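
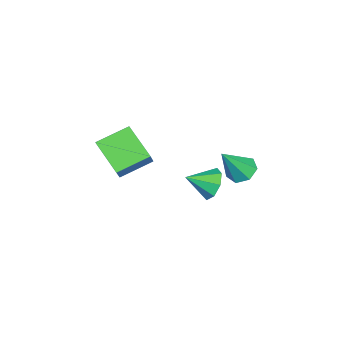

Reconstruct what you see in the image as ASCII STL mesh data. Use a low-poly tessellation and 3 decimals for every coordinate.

solid 
facet normal -0.366 0.808 -0.461
outer loop
vertex 0.952 0.2 -1.558
vertex 0.269 0.288 -0.861
vertex 1.179 0.629 -0.986
endloop
endfacet
facet normal 0.942 -0.303 -0.147
outer loop
vertex 0.952 0.2 -1.558
vertex 1.179 0.629 -0.986
vertex 0.811 -0.908 -0.179
endloop
endfacet
facet normal -0.366 0.808 -0.461
outer loop
vertex 1.179 0.629 -0.986
vertex 0.269 0.288 -0.861
vertex 0.873 0.858 -0.341
endloop
endfacet
facet normal 0.904 0.007 0.426
outer loop
vertex 1.179 0.629 -0.986
vertex 0.873 0.858 -0.341
vertex 0.811 -0.908 -0.179
endloop
endfacet
facet normal -0.367 0.809 -0.460
outer loop
vertex 0.873 0.858 -0.341
vertex 0.269 0.288 -0.861
vertex 0.214 0.753 0.0
endloop
endfacet
facet normal 0.450 0.066 0.890
outer loop
vertex 0.873 0.858 -0.341
vertex 0.214 0.753 0.0
vertex 0.811 -0.908 -0.179
endloop
endfacet
facet normal -0.366 0.809 -0.460
outer loop
vertex 0.214 0.753 0.0
vertex 0.269 0.288 -0.861
vertex -0.414 0.376 -0.163
endloop
endfacet
facet normal -0.156 -0.161 0.974
outer loop
vertex 0.214 0.753 0.0
vertex -0.414 0.376 -0.163
vertex 0.811 -0.908 -0.179
endloop
endfacet
facet normal -0.366 0.809 -0.460
outer loop
vertex -0.414 0.376 -0.163
vertex 0.269 0.288 -0.861
vertex -0.641 -0.052 -0.735
endloop
endfacet
facet normal -0.560 -0.542 0.627
outer loop
vertex -0.414 0.376 -0.163
vertex -0.641 -0.052 -0.735
vertex 0.811 -0.908 -0.179
endloop
endfacet
facet normal -0.366 0.809 -0.460
outer loop
vertex -0.641 -0.052 -0.735
vertex 0.269 0.288 -0.861
vertex -0.336 -0.281 -1.381
endloop
endfacet
facet normal -0.523 -0.851 0.055
outer loop
vertex -0.641 -0.052 -0.735
vertex -0.336 -0.281 -1.381
vertex 0.811 -0.908 -0.179
endloop
endfacet
facet normal -0.365 0.809 -0.460
outer loop
vertex -0.336 -0.281 -1.381
vertex 0.269 0.288 -0.861
vertex 0.324 -0.177 -1.722
endloop
endfacet
facet normal -0.068 -0.910 -0.409
outer loop
vertex -0.336 -0.281 -1.381
vertex 0.324 -0.177 -1.722
vertex 0.811 -0.908 -0.179
endloop
endfacet
facet normal -0.365 0.809 -0.460
outer loop
vertex 0.324 -0.177 -1.722
vertex 0.269 0.288 -0.861
vertex 0.952 0.2 -1.558
endloop
endfacet
facet normal 0.539 -0.683 -0.494
outer loop
vertex 0.324 -0.177 -1.722
vertex 0.952 0.2 -1.558
vertex 0.811 -0.908 -0.179
endloop
endfacet
facet normal -0.643 -0.089 -0.761
outer loop
vertex 0.361 -5.399 0.802
vertex -0.67 -3.994 1.509
vertex 1.485 -4.016 -0.308
endloop
endfacet
facet normal 0.548 -0.747 -0.376
outer loop
vertex 2.43 -3.886 0.811
vertex 0.361 -5.399 0.802
vertex 1.485 -4.016 -0.308
endloop
endfacet
facet normal -0.643 -0.088 -0.761
outer loop
vertex 1.485 -4.016 -0.308
vertex -0.67 -3.994 1.509
vertex 0.455 -2.611 0.399
endloop
endfacet
facet normal 0.535 0.659 -0.529
outer loop
vertex 0.455 -2.611 0.399
vertex 2.43 -3.886 0.811
vertex 1.485 -4.016 -0.308
endloop
endfacet
facet normal -0.535 -0.659 0.529
outer loop
vertex 0.361 -5.399 0.802
vertex 0.275 -3.864 2.628
vertex -0.67 -3.994 1.509
endloop
endfacet
facet normal 0.548 -0.747 -0.376
outer loop
vertex 1.305 -5.269 1.921
vertex 0.361 -5.399 0.802
vertex 2.43 -3.886 0.811
endloop
endfacet
facet normal -0.536 -0.659 0.528
outer loop
vertex 1.305 -5.269 1.921
vertex 0.275 -3.864 2.628
vertex 0.361 -5.399 0.802
endloop
endfacet
facet normal -0.548 0.747 0.376
outer loop
vertex -0.67 -3.994 1.509
vertex 0.275 -3.864 2.628
vertex 0.455 -2.611 0.399
endloop
endfacet
facet normal 0.536 0.659 -0.528
outer loop
vertex 1.399 -2.481 1.518
vertex 2.43 -3.886 0.811
vertex 0.455 -2.611 0.399
endloop
endfacet
facet normal -0.548 0.747 0.376
outer loop
vertex 0.455 -2.611 0.399
vertex 0.275 -3.864 2.628
vertex 1.399 -2.481 1.518
endloop
endfacet
facet normal 0.642 0.088 0.761
outer loop
vertex 1.399 -2.481 1.518
vertex 1.305 -5.269 1.921
vertex 2.43 -3.886 0.811
endloop
endfacet
facet normal 0.643 0.088 0.761
outer loop
vertex 0.275 -3.864 2.628
vertex 1.305 -5.269 1.921
vertex 1.399 -2.481 1.518
endloop
endfacet
facet normal -0.442 0.367 -0.819
outer loop
vertex 1.635 2.453 1.008
vertex 0.991 1.908 1.112
vertex 1.074 2.696 1.42
endloop
endfacet
facet normal 0.597 0.694 0.403
outer loop
vertex 1.635 2.453 1.008
vertex 1.074 2.696 1.42
vertex 1.929 1.132 2.848
endloop
endfacet
facet normal -0.443 0.366 -0.818
outer loop
vertex 1.074 2.696 1.42
vertex 0.991 1.908 1.112
vertex 0.45 2.346 1.601
endloop
endfacet
facet normal -0.130 0.629 0.767
outer loop
vertex 1.074 2.696 1.42
vertex 0.45 2.346 1.601
vertex 1.929 1.132 2.848
endloop
endfacet
facet normal -0.443 0.367 -0.818
outer loop
vertex 0.45 2.346 1.601
vertex 0.991 1.908 1.112
vertex 0.234 1.666 1.413
endloop
endfacet
facet normal -0.647 -0.005 0.762
outer loop
vertex 0.45 2.346 1.601
vertex 0.234 1.666 1.413
vertex 1.929 1.132 2.848
endloop
endfacet
facet normal -0.443 0.366 -0.818
outer loop
vertex 0.234 1.666 1.413
vertex 0.991 1.908 1.112
vertex 0.588 1.169 0.999
endloop
endfacet
facet normal -0.562 -0.728 0.393
outer loop
vertex 0.234 1.666 1.413
vertex 0.588 1.169 0.999
vertex 1.929 1.132 2.848
endloop
endfacet
facet normal -0.443 0.367 -0.818
outer loop
vertex 0.588 1.169 0.999
vertex 0.991 1.908 1.112
vertex 1.245 1.228 0.67
endloop
endfacet
facet normal 0.058 -0.996 -0.062
outer loop
vertex 0.588 1.169 0.999
vertex 1.245 1.228 0.67
vertex 1.929 1.132 2.848
endloop
endfacet
facet normal -0.443 0.366 -0.818
outer loop
vertex 1.245 1.228 0.67
vertex 0.991 1.908 1.112
vertex 1.711 1.8 0.674
endloop
endfacet
facet normal 0.749 -0.608 -0.262
outer loop
vertex 1.245 1.228 0.67
vertex 1.711 1.8 0.674
vertex 1.929 1.132 2.848
endloop
endfacet
facet normal -0.443 0.367 -0.818
outer loop
vertex 1.711 1.8 0.674
vertex 0.991 1.908 1.112
vertex 1.635 2.453 1.008
endloop
endfacet
facet normal 0.988 0.143 -0.055
outer loop
vertex 1.711 1.8 0.674
vertex 1.635 2.453 1.008
vertex 1.929 1.132 2.848
endloop
endfacet

endsolid


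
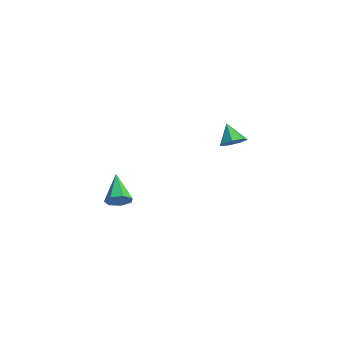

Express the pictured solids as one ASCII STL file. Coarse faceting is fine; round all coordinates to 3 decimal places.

solid 
facet normal 0.682 0.026 -0.730
outer loop
vertex 0.302 3.371 0.088
vertex -0.285 3.698 -0.449
vertex 0.257 4.116 0.072
endloop
endfacet
facet normal 0.320 0.040 0.947
outer loop
vertex 0.302 3.371 0.088
vertex 0.257 4.116 0.072
vertex -1.275 3.662 0.609
endloop
endfacet
facet normal 0.682 0.026 -0.731
outer loop
vertex 0.257 4.116 0.072
vertex -0.285 3.698 -0.449
vertex -0.196 4.546 -0.336
endloop
endfacet
facet normal 0.037 0.708 0.705
outer loop
vertex 0.257 4.116 0.072
vertex -0.196 4.546 -0.336
vertex -1.275 3.662 0.609
endloop
endfacet
facet normal 0.684 0.025 -0.729
outer loop
vertex -0.196 4.546 -0.336
vertex -0.285 3.698 -0.449
vertex -0.715 4.338 -0.83
endloop
endfacet
facet normal -0.516 0.835 0.191
outer loop
vertex -0.196 4.546 -0.336
vertex -0.715 4.338 -0.83
vertex -1.275 3.662 0.609
endloop
endfacet
facet normal 0.683 0.025 -0.730
outer loop
vertex -0.715 4.338 -0.83
vertex -0.285 3.698 -0.449
vertex -0.911 3.648 -1.037
endloop
endfacet
facet normal -0.923 0.324 -0.207
outer loop
vertex -0.715 4.338 -0.83
vertex -0.911 3.648 -1.037
vertex -1.275 3.662 0.609
endloop
endfacet
facet normal 0.683 0.025 -0.730
outer loop
vertex -0.911 3.648 -1.037
vertex -0.285 3.698 -0.449
vertex -0.635 2.996 -0.801
endloop
endfacet
facet normal -0.877 -0.440 -0.190
outer loop
vertex -0.911 3.648 -1.037
vertex -0.635 2.996 -0.801
vertex -1.275 3.662 0.609
endloop
endfacet
facet normal 0.683 0.025 -0.730
outer loop
vertex -0.635 2.996 -0.801
vertex -0.285 3.698 -0.449
vertex -0.095 2.873 -0.3
endloop
endfacet
facet normal -0.413 -0.881 0.229
outer loop
vertex -0.635 2.996 -0.801
vertex -0.095 2.873 -0.3
vertex -1.275 3.662 0.609
endloop
endfacet
facet normal 0.682 0.025 -0.731
outer loop
vertex -0.095 2.873 -0.3
vertex -0.285 3.698 -0.449
vertex 0.302 3.371 0.088
endloop
endfacet
facet normal 0.120 -0.668 0.735
outer loop
vertex -0.095 2.873 -0.3
vertex 0.302 3.371 0.088
vertex -1.275 3.662 0.609
endloop
endfacet
facet normal 0.811 -0.211 -0.545
outer loop
vertex 2.578 -4.085 -1.508
vertex 2.106 -4.187 -2.171
vertex 2.466 -3.502 -1.9
endloop
endfacet
facet normal 0.255 0.573 0.779
outer loop
vertex 2.578 -4.085 -1.508
vertex 2.466 -3.502 -1.9
vertex 0.434 -3.753 -1.049
endloop
endfacet
facet normal 0.811 -0.211 -0.545
outer loop
vertex 2.466 -3.502 -1.9
vertex 2.106 -4.187 -2.171
vertex 2.083 -3.434 -2.496
endloop
endfacet
facet normal -0.059 0.987 0.150
outer loop
vertex 2.466 -3.502 -1.9
vertex 2.083 -3.434 -2.496
vertex 0.434 -3.753 -1.049
endloop
endfacet
facet normal 0.812 -0.210 -0.545
outer loop
vertex 2.083 -3.434 -2.496
vertex 2.106 -4.187 -2.171
vertex 1.718 -3.934 -2.847
endloop
endfacet
facet normal -0.537 0.711 -0.455
outer loop
vertex 2.083 -3.434 -2.496
vertex 1.718 -3.934 -2.847
vertex 0.434 -3.753 -1.049
endloop
endfacet
facet normal 0.812 -0.210 -0.545
outer loop
vertex 1.718 -3.934 -2.847
vertex 2.106 -4.187 -2.171
vertex 1.645 -4.624 -2.69
endloop
endfacet
facet normal -0.815 -0.045 -0.578
outer loop
vertex 1.718 -3.934 -2.847
vertex 1.645 -4.624 -2.69
vertex 0.434 -3.753 -1.049
endloop
endfacet
facet normal 0.812 -0.211 -0.544
outer loop
vertex 1.645 -4.624 -2.69
vertex 2.106 -4.187 -2.171
vertex 1.919 -4.985 -2.141
endloop
endfacet
facet normal -0.687 -0.715 -0.127
outer loop
vertex 1.645 -4.624 -2.69
vertex 1.919 -4.985 -2.141
vertex 0.434 -3.753 -1.049
endloop
endfacet
facet normal 0.812 -0.211 -0.544
outer loop
vertex 1.919 -4.985 -2.141
vertex 2.106 -4.187 -2.171
vertex 2.334 -4.745 -1.615
endloop
endfacet
facet normal -0.248 -0.793 0.557
outer loop
vertex 1.919 -4.985 -2.141
vertex 2.334 -4.745 -1.615
vertex 0.434 -3.753 -1.049
endloop
endfacet
facet normal 0.811 -0.212 -0.545
outer loop
vertex 2.334 -4.745 -1.615
vertex 2.106 -4.187 -2.171
vertex 2.578 -4.085 -1.508
endloop
endfacet
facet normal 0.172 -0.219 0.960
outer loop
vertex 2.334 -4.745 -1.615
vertex 2.578 -4.085 -1.508
vertex 0.434 -3.753 -1.049
endloop
endfacet

endsolid


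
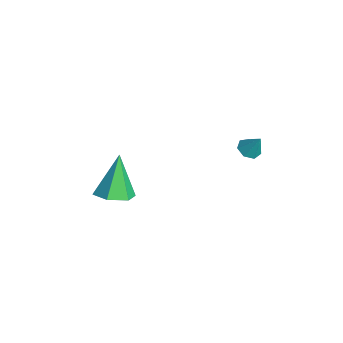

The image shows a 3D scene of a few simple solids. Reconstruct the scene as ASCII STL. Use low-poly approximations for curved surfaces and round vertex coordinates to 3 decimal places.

solid 
facet normal -0.405 -0.302 -0.863
outer loop
vertex -2.005 2.491 -2.167
vertex -2.426 2.9 -2.113
vertex -1.9 2.947 -2.376
endloop
endfacet
facet normal 0.979 -0.179 0.102
outer loop
vertex -2.005 2.491 -2.167
vertex -1.9 2.947 -2.376
vertex -1.974 3.24 -1.147
endloop
endfacet
facet normal -0.404 -0.303 -0.863
outer loop
vertex -1.9 2.947 -2.376
vertex -2.426 2.9 -2.113
vertex -2.191 3.367 -2.387
endloop
endfacet
facet normal 0.820 0.566 -0.086
outer loop
vertex -1.9 2.947 -2.376
vertex -2.191 3.367 -2.387
vertex -1.974 3.24 -1.147
endloop
endfacet
facet normal -0.404 -0.303 -0.863
outer loop
vertex -2.191 3.367 -2.387
vertex -2.426 2.9 -2.113
vertex -2.66 3.437 -2.192
endloop
endfacet
facet normal 0.176 0.982 0.070
outer loop
vertex -2.191 3.367 -2.387
vertex -2.66 3.437 -2.192
vertex -1.974 3.24 -1.147
endloop
endfacet
facet normal -0.404 -0.303 -0.863
outer loop
vertex -2.66 3.437 -2.192
vertex -2.426 2.9 -2.113
vertex -2.952 3.102 -1.938
endloop
endfacet
facet normal -0.473 0.756 0.453
outer loop
vertex -2.66 3.437 -2.192
vertex -2.952 3.102 -1.938
vertex -1.974 3.24 -1.147
endloop
endfacet
facet normal -0.403 -0.302 -0.864
outer loop
vertex -2.952 3.102 -1.938
vertex -2.426 2.9 -2.113
vertex -2.849 2.616 -1.816
endloop
endfacet
facet normal -0.633 0.060 0.772
outer loop
vertex -2.952 3.102 -1.938
vertex -2.849 2.616 -1.816
vertex -1.974 3.24 -1.147
endloop
endfacet
facet normal -0.404 -0.302 -0.864
outer loop
vertex -2.849 2.616 -1.816
vertex -2.426 2.9 -2.113
vertex -2.427 2.344 -1.918
endloop
endfacet
facet normal -0.186 -0.585 0.789
outer loop
vertex -2.849 2.616 -1.816
vertex -2.427 2.344 -1.918
vertex -1.974 3.24 -1.147
endloop
endfacet
facet normal -0.404 -0.302 -0.863
outer loop
vertex -2.427 2.344 -1.918
vertex -2.426 2.9 -2.113
vertex -2.005 2.491 -2.167
endloop
endfacet
facet normal 0.530 -0.691 0.491
outer loop
vertex -2.427 2.344 -1.918
vertex -2.005 2.491 -2.167
vertex -1.974 3.24 -1.147
endloop
endfacet
facet normal 0.374 -0.233 -0.898
outer loop
vertex -2.676 -2.515 -4.418
vertex -3.509 -2.927 -4.658
vertex -3.365 -1.995 -4.84
endloop
endfacet
facet normal 0.418 0.838 0.350
outer loop
vertex -2.676 -2.515 -4.418
vertex -3.365 -1.995 -4.84
vertex -4.331 -2.413 -2.682
endloop
endfacet
facet normal 0.373 -0.233 -0.898
outer loop
vertex -3.365 -1.995 -4.84
vertex -3.509 -2.927 -4.658
vertex -4.198 -2.407 -5.079
endloop
endfacet
facet normal -0.438 0.899 -0.022
outer loop
vertex -3.365 -1.995 -4.84
vertex -4.198 -2.407 -5.079
vertex -4.331 -2.413 -2.682
endloop
endfacet
facet normal 0.373 -0.233 -0.898
outer loop
vertex -4.198 -2.407 -5.079
vertex -3.509 -2.927 -4.658
vertex -4.343 -3.339 -4.897
endloop
endfacet
facet normal -0.988 0.143 -0.054
outer loop
vertex -4.198 -2.407 -5.079
vertex -4.343 -3.339 -4.897
vertex -4.331 -2.413 -2.682
endloop
endfacet
facet normal 0.373 -0.234 -0.898
outer loop
vertex -4.343 -3.339 -4.897
vertex -3.509 -2.927 -4.658
vertex -3.654 -3.858 -4.476
endloop
endfacet
facet normal -0.682 -0.674 0.285
outer loop
vertex -4.343 -3.339 -4.897
vertex -3.654 -3.858 -4.476
vertex -4.331 -2.413 -2.682
endloop
endfacet
facet normal 0.374 -0.234 -0.897
outer loop
vertex -3.654 -3.858 -4.476
vertex -3.509 -2.927 -4.658
vertex -2.821 -3.446 -4.236
endloop
endfacet
facet normal 0.174 -0.734 0.657
outer loop
vertex -3.654 -3.858 -4.476
vertex -2.821 -3.446 -4.236
vertex -4.331 -2.413 -2.682
endloop
endfacet
facet normal 0.374 -0.234 -0.897
outer loop
vertex -2.821 -3.446 -4.236
vertex -3.509 -2.927 -4.658
vertex -2.676 -2.515 -4.418
endloop
endfacet
facet normal 0.724 0.022 0.689
outer loop
vertex -2.821 -3.446 -4.236
vertex -2.676 -2.515 -4.418
vertex -4.331 -2.413 -2.682
endloop
endfacet

endsolid


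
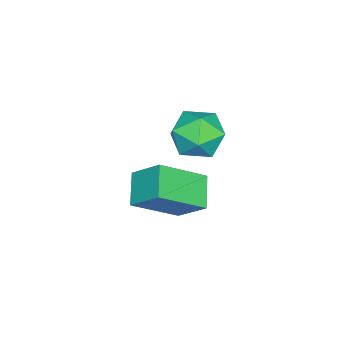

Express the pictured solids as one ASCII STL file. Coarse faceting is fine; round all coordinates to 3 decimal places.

solid 
facet normal -0.820 -0.302 0.486
outer loop
vertex -3.274 -4.723 0.195
vertex -3.083 -3.582 1.226
vertex -4.493 -3.404 -1.04
endloop
endfacet
facet normal -0.123 -0.737 -0.665
outer loop
vertex -3.337 -2.978 -1.726
vertex -3.274 -4.723 0.195
vertex -4.493 -3.404 -1.04
endloop
endfacet
facet normal -0.820 -0.302 0.486
outer loop
vertex -4.493 -3.404 -1.04
vertex -3.083 -3.582 1.226
vertex -4.302 -2.263 -0.009
endloop
endfacet
facet normal -0.559 0.605 -0.566
outer loop
vertex -4.302 -2.263 -0.009
vertex -3.337 -2.978 -1.726
vertex -4.493 -3.404 -1.04
endloop
endfacet
facet normal 0.559 -0.605 0.566
outer loop
vertex -3.274 -4.723 0.195
vertex -1.927 -3.156 0.54
vertex -3.083 -3.582 1.226
endloop
endfacet
facet normal -0.123 -0.737 -0.665
outer loop
vertex -2.118 -4.297 -0.491
vertex -3.274 -4.723 0.195
vertex -3.337 -2.978 -1.726
endloop
endfacet
facet normal 0.559 -0.605 0.566
outer loop
vertex -2.118 -4.297 -0.491
vertex -1.927 -3.156 0.54
vertex -3.274 -4.723 0.195
endloop
endfacet
facet normal 0.123 0.737 0.665
outer loop
vertex -3.083 -3.582 1.226
vertex -1.927 -3.156 0.54
vertex -4.302 -2.263 -0.009
endloop
endfacet
facet normal -0.559 0.605 -0.566
outer loop
vertex -3.146 -1.837 -0.695
vertex -3.337 -2.978 -1.726
vertex -4.302 -2.263 -0.009
endloop
endfacet
facet normal 0.123 0.737 0.665
outer loop
vertex -4.302 -2.263 -0.009
vertex -1.927 -3.156 0.54
vertex -3.146 -1.837 -0.695
endloop
endfacet
facet normal 0.820 0.302 -0.486
outer loop
vertex -3.146 -1.837 -0.695
vertex -2.118 -4.297 -0.491
vertex -3.337 -2.978 -1.726
endloop
endfacet
facet normal 0.820 0.302 -0.486
outer loop
vertex -1.927 -3.156 0.54
vertex -2.118 -4.297 -0.491
vertex -3.146 -1.837 -0.695
endloop
endfacet
facet normal -0.081 0.941 -0.327
outer loop
vertex -3.006 -1.604 2.416
vertex -4.108 -1.645 2.572
vertex -3.441 -1.301 3.396
endloop
endfacet
facet normal 0.551 0.834 -0.013
outer loop
vertex -3.006 -1.604 2.416
vertex -3.441 -1.301 3.396
vertex -2.511 -1.916 3.365
endloop
endfacet
facet normal 0.882 0.306 -0.359
outer loop
vertex -3.006 -1.604 2.416
vertex -2.511 -1.916 3.365
vertex -2.604 -2.639 2.522
endloop
endfacet
facet normal 0.455 0.086 -0.886
outer loop
vertex -3.006 -1.604 2.416
vertex -2.604 -2.639 2.522
vertex -3.591 -2.471 2.032
endloop
endfacet
facet normal -0.140 0.479 -0.867
outer loop
vertex -3.006 -1.604 2.416
vertex -3.591 -2.471 2.032
vertex -4.108 -1.645 2.572
endloop
endfacet
facet normal 0.431 0.619 0.657
outer loop
vertex -2.511 -1.916 3.365
vertex -3.441 -1.301 3.396
vertex -3.309 -2.149 4.108
endloop
endfacet
facet normal -0.592 0.792 0.148
outer loop
vertex -3.441 -1.301 3.396
vertex -4.108 -1.645 2.572
vertex -4.296 -1.981 3.618
endloop
endfacet
facet normal -0.688 0.044 -0.725
outer loop
vertex -4.108 -1.645 2.572
vertex -3.591 -2.471 2.032
vertex -4.389 -2.704 2.775
endloop
endfacet
facet normal 0.275 -0.593 -0.757
outer loop
vertex -3.591 -2.471 2.032
vertex -2.604 -2.639 2.522
vertex -3.459 -3.319 2.744
endloop
endfacet
facet normal 0.966 -0.238 0.097
outer loop
vertex -2.604 -2.639 2.522
vertex -2.511 -1.916 3.365
vertex -2.792 -2.975 3.568
endloop
endfacet
facet normal -0.455 -0.086 0.886
outer loop
vertex -3.894 -3.016 3.724
vertex -3.309 -2.149 4.108
vertex -4.296 -1.981 3.618
endloop
endfacet
facet normal -0.882 -0.306 0.359
outer loop
vertex -3.894 -3.016 3.724
vertex -4.296 -1.981 3.618
vertex -4.389 -2.704 2.775
endloop
endfacet
facet normal -0.551 -0.834 0.013
outer loop
vertex -3.894 -3.016 3.724
vertex -4.389 -2.704 2.775
vertex -3.459 -3.319 2.744
endloop
endfacet
facet normal 0.081 -0.941 0.327
outer loop
vertex -3.894 -3.016 3.724
vertex -3.459 -3.319 2.744
vertex -2.792 -2.975 3.568
endloop
endfacet
facet normal 0.140 -0.479 0.867
outer loop
vertex -3.894 -3.016 3.724
vertex -2.792 -2.975 3.568
vertex -3.309 -2.149 4.108
endloop
endfacet
facet normal -0.275 0.593 0.757
outer loop
vertex -4.296 -1.981 3.618
vertex -3.309 -2.149 4.108
vertex -3.441 -1.301 3.396
endloop
endfacet
facet normal -0.966 0.238 -0.097
outer loop
vertex -4.389 -2.704 2.775
vertex -4.296 -1.981 3.618
vertex -4.108 -1.645 2.572
endloop
endfacet
facet normal -0.431 -0.619 -0.657
outer loop
vertex -3.459 -3.319 2.744
vertex -4.389 -2.704 2.775
vertex -3.591 -2.471 2.032
endloop
endfacet
facet normal 0.592 -0.792 -0.148
outer loop
vertex -2.792 -2.975 3.568
vertex -3.459 -3.319 2.744
vertex -2.604 -2.639 2.522
endloop
endfacet
facet normal 0.688 -0.044 0.725
outer loop
vertex -3.309 -2.149 4.108
vertex -2.792 -2.975 3.568
vertex -2.511 -1.916 3.365
endloop
endfacet

endsolid


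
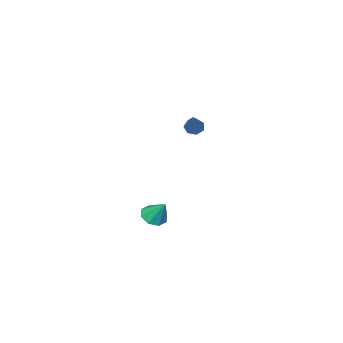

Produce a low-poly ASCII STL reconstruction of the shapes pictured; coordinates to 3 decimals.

solid 
facet normal -0.030 -0.603 -0.797
outer loop
vertex -1.127 -4.372 -3.938
vertex -1.471 -3.852 -4.318
vertex -0.773 -4.034 -4.207
endloop
endfacet
facet normal 0.709 -0.207 0.674
outer loop
vertex -1.127 -4.372 -3.938
vertex -0.773 -4.034 -4.207
vertex -1.429 -3.008 -3.202
endloop
endfacet
facet normal -0.030 -0.602 -0.798
outer loop
vertex -0.773 -4.034 -4.207
vertex -1.471 -3.852 -4.318
vertex -0.827 -3.589 -4.541
endloop
endfacet
facet normal 0.909 0.315 0.272
outer loop
vertex -0.773 -4.034 -4.207
vertex -0.827 -3.589 -4.541
vertex -1.429 -3.008 -3.202
endloop
endfacet
facet normal -0.029 -0.604 -0.797
outer loop
vertex -0.827 -3.589 -4.541
vertex -1.471 -3.852 -4.318
vertex -1.259 -3.299 -4.745
endloop
endfacet
facet normal 0.584 0.807 -0.088
outer loop
vertex -0.827 -3.589 -4.541
vertex -1.259 -3.299 -4.745
vertex -1.429 -3.008 -3.202
endloop
endfacet
facet normal -0.030 -0.604 -0.797
outer loop
vertex -1.259 -3.299 -4.745
vertex -1.471 -3.852 -4.318
vertex -1.815 -3.333 -4.698
endloop
endfacet
facet normal -0.076 0.978 -0.193
outer loop
vertex -1.259 -3.299 -4.745
vertex -1.815 -3.333 -4.698
vertex -1.429 -3.008 -3.202
endloop
endfacet
facet normal -0.030 -0.603 -0.797
outer loop
vertex -1.815 -3.333 -4.698
vertex -1.471 -3.852 -4.318
vertex -2.169 -3.671 -4.429
endloop
endfacet
facet normal -0.683 0.730 0.018
outer loop
vertex -1.815 -3.333 -4.698
vertex -2.169 -3.671 -4.429
vertex -1.429 -3.008 -3.202
endloop
endfacet
facet normal -0.030 -0.603 -0.797
outer loop
vertex -2.169 -3.671 -4.429
vertex -1.471 -3.852 -4.318
vertex -2.114 -4.115 -4.095
endloop
endfacet
facet normal -0.883 0.207 0.421
outer loop
vertex -2.169 -3.671 -4.429
vertex -2.114 -4.115 -4.095
vertex -1.429 -3.008 -3.202
endloop
endfacet
facet normal -0.029 -0.604 -0.797
outer loop
vertex -2.114 -4.115 -4.095
vertex -1.471 -3.852 -4.318
vertex -1.683 -4.405 -3.891
endloop
endfacet
facet normal -0.559 -0.283 0.779
outer loop
vertex -2.114 -4.115 -4.095
vertex -1.683 -4.405 -3.891
vertex -1.429 -3.008 -3.202
endloop
endfacet
facet normal -0.032 -0.603 -0.797
outer loop
vertex -1.683 -4.405 -3.891
vertex -1.471 -3.852 -4.318
vertex -1.127 -4.372 -3.938
endloop
endfacet
facet normal 0.102 -0.455 0.885
outer loop
vertex -1.683 -4.405 -3.891
vertex -1.127 -4.372 -3.938
vertex -1.429 -3.008 -3.202
endloop
endfacet
facet normal -0.565 -0.529 -0.633
outer loop
vertex -2.268 -2.621 1.921
vertex -2.62 -2.252 1.927
vertex -2.221 -2.305 1.615
endloop
endfacet
facet normal 0.918 -0.338 -0.208
outer loop
vertex -2.268 -2.621 1.921
vertex -2.221 -2.305 1.615
vertex -1.4 -1.108 3.293
endloop
endfacet
facet normal -0.565 -0.531 -0.632
outer loop
vertex -2.221 -2.305 1.615
vertex -2.62 -2.252 1.927
vertex -2.474 -1.95 1.543
endloop
endfacet
facet normal 0.699 0.375 -0.609
outer loop
vertex -2.221 -2.305 1.615
vertex -2.474 -1.95 1.543
vertex -1.4 -1.108 3.293
endloop
endfacet
facet normal -0.565 -0.530 -0.632
outer loop
vertex -2.474 -1.95 1.543
vertex -2.62 -2.252 1.927
vertex -2.838 -1.822 1.761
endloop
endfacet
facet normal 0.041 0.890 -0.454
outer loop
vertex -2.474 -1.95 1.543
vertex -2.838 -1.822 1.761
vertex -1.4 -1.108 3.293
endloop
endfacet
facet normal -0.564 -0.530 -0.633
outer loop
vertex -2.838 -1.822 1.761
vertex -2.62 -2.252 1.927
vertex -3.038 -2.017 2.103
endloop
endfacet
facet normal -0.557 0.819 0.141
outer loop
vertex -2.838 -1.822 1.761
vertex -3.038 -2.017 2.103
vertex -1.4 -1.108 3.293
endloop
endfacet
facet normal -0.564 -0.530 -0.633
outer loop
vertex -3.038 -2.017 2.103
vertex -2.62 -2.252 1.927
vertex -2.923 -2.39 2.313
endloop
endfacet
facet normal -0.649 0.212 0.731
outer loop
vertex -3.038 -2.017 2.103
vertex -2.923 -2.39 2.313
vertex -1.4 -1.108 3.293
endloop
endfacet
facet normal -0.566 -0.529 -0.633
outer loop
vertex -2.923 -2.39 2.313
vertex -2.62 -2.252 1.927
vertex -2.581 -2.659 2.232
endloop
endfacet
facet normal -0.163 -0.469 0.868
outer loop
vertex -2.923 -2.39 2.313
vertex -2.581 -2.659 2.232
vertex -1.4 -1.108 3.293
endloop
endfacet
facet normal -0.565 -0.529 -0.633
outer loop
vertex -2.581 -2.659 2.232
vertex -2.62 -2.252 1.927
vertex -2.268 -2.621 1.921
endloop
endfacet
facet normal 0.534 -0.715 0.451
outer loop
vertex -2.581 -2.659 2.232
vertex -2.268 -2.621 1.921
vertex -1.4 -1.108 3.293
endloop
endfacet

endsolid


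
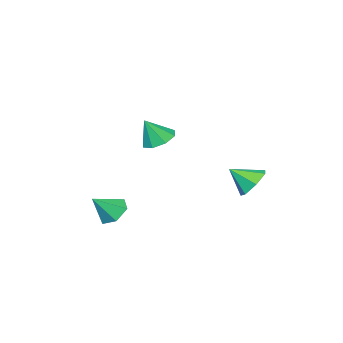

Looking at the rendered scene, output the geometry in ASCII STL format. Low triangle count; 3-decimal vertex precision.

solid 
facet normal -0.513 0.616 -0.597
outer loop
vertex -1.607 2.034 -2.823
vertex -2.088 2.413 -2.019
vertex -1.224 2.723 -2.441
endloop
endfacet
facet normal 0.898 -0.356 -0.258
outer loop
vertex -1.607 2.034 -2.823
vertex -1.224 2.723 -2.441
vertex -1.332 1.507 -1.141
endloop
endfacet
facet normal -0.513 0.616 -0.598
outer loop
vertex -1.224 2.723 -2.441
vertex -2.088 2.413 -2.019
vertex -1.491 3.179 -1.742
endloop
endfacet
facet normal 0.952 0.179 0.247
outer loop
vertex -1.224 2.723 -2.441
vertex -1.491 3.179 -1.742
vertex -1.332 1.507 -1.141
endloop
endfacet
facet normal -0.514 0.616 -0.597
outer loop
vertex -1.491 3.179 -1.742
vertex -2.088 2.413 -2.019
vertex -2.207 3.058 -1.251
endloop
endfacet
facet normal 0.494 0.335 0.802
outer loop
vertex -1.491 3.179 -1.742
vertex -2.207 3.058 -1.251
vertex -1.332 1.507 -1.141
endloop
endfacet
facet normal -0.514 0.616 -0.597
outer loop
vertex -2.207 3.058 -1.251
vertex -2.088 2.413 -2.019
vertex -2.833 2.45 -1.339
endloop
endfacet
facet normal -0.134 -0.005 0.991
outer loop
vertex -2.207 3.058 -1.251
vertex -2.833 2.45 -1.339
vertex -1.332 1.507 -1.141
endloop
endfacet
facet normal -0.514 0.616 -0.597
outer loop
vertex -2.833 2.45 -1.339
vertex -2.088 2.413 -2.019
vertex -2.898 1.815 -1.939
endloop
endfacet
facet normal -0.456 -0.586 0.670
outer loop
vertex -2.833 2.45 -1.339
vertex -2.898 1.815 -1.939
vertex -1.332 1.507 -1.141
endloop
endfacet
facet normal -0.513 0.615 -0.598
outer loop
vertex -2.898 1.815 -1.939
vertex -2.088 2.413 -2.019
vertex -2.352 1.629 -2.599
endloop
endfacet
facet normal -0.232 -0.969 0.081
outer loop
vertex -2.898 1.815 -1.939
vertex -2.352 1.629 -2.599
vertex -1.332 1.507 -1.141
endloop
endfacet
facet normal -0.514 0.615 -0.598
outer loop
vertex -2.352 1.629 -2.599
vertex -2.088 2.413 -2.019
vertex -1.607 2.034 -2.823
endloop
endfacet
facet normal 0.371 -0.867 -0.332
outer loop
vertex -2.352 1.629 -2.599
vertex -1.607 2.034 -2.823
vertex -1.332 1.507 -1.141
endloop
endfacet
facet normal -0.460 0.192 -0.867
outer loop
vertex 3.572 1.46 1.376
vertex 2.821 1.077 1.69
vertex 3.159 1.911 1.695
endloop
endfacet
facet normal 0.798 0.537 0.275
outer loop
vertex 3.572 1.46 1.376
vertex 3.159 1.911 1.695
vertex 3.479 0.803 2.93
endloop
endfacet
facet normal -0.461 0.192 -0.866
outer loop
vertex 3.159 1.911 1.695
vertex 2.821 1.077 1.69
vertex 2.549 1.873 2.011
endloop
endfacet
facet normal 0.266 0.751 0.605
outer loop
vertex 3.159 1.911 1.695
vertex 2.549 1.873 2.011
vertex 3.479 0.803 2.93
endloop
endfacet
facet normal -0.460 0.192 -0.867
outer loop
vertex 2.549 1.873 2.011
vertex 2.821 1.077 1.69
vertex 2.097 1.369 2.139
endloop
endfacet
facet normal -0.286 0.469 0.836
outer loop
vertex 2.549 1.873 2.011
vertex 2.097 1.369 2.139
vertex 3.479 0.803 2.93
endloop
endfacet
facet normal -0.461 0.191 -0.867
outer loop
vertex 2.097 1.369 2.139
vertex 2.821 1.077 1.69
vertex 2.07 0.694 2.005
endloop
endfacet
facet normal -0.535 -0.144 0.832
outer loop
vertex 2.097 1.369 2.139
vertex 2.07 0.694 2.005
vertex 3.479 0.803 2.93
endloop
endfacet
facet normal -0.461 0.192 -0.866
outer loop
vertex 2.07 0.694 2.005
vertex 2.821 1.077 1.69
vertex 2.482 0.243 1.686
endloop
endfacet
facet normal -0.336 -0.729 0.597
outer loop
vertex 2.07 0.694 2.005
vertex 2.482 0.243 1.686
vertex 3.479 0.803 2.93
endloop
endfacet
facet normal -0.460 0.191 -0.867
outer loop
vertex 2.482 0.243 1.686
vertex 2.821 1.077 1.69
vertex 3.093 0.281 1.37
endloop
endfacet
facet normal 0.197 -0.943 0.267
outer loop
vertex 2.482 0.243 1.686
vertex 3.093 0.281 1.37
vertex 3.479 0.803 2.93
endloop
endfacet
facet normal -0.461 0.191 -0.867
outer loop
vertex 3.093 0.281 1.37
vertex 2.821 1.077 1.69
vertex 3.544 0.785 1.241
endloop
endfacet
facet normal 0.749 -0.661 0.036
outer loop
vertex 3.093 0.281 1.37
vertex 3.544 0.785 1.241
vertex 3.479 0.803 2.93
endloop
endfacet
facet normal -0.460 0.192 -0.867
outer loop
vertex 3.544 0.785 1.241
vertex 2.821 1.077 1.69
vertex 3.572 1.46 1.376
endloop
endfacet
facet normal 0.998 -0.049 0.039
outer loop
vertex 3.544 0.785 1.241
vertex 3.572 1.46 1.376
vertex 3.479 0.803 2.93
endloop
endfacet
facet normal -0.708 0.179 -0.683
outer loop
vertex 2.418 -2.432 -4.729
vertex 1.944 -3.189 -4.436
vertex 1.779 -2.351 -4.045
endloop
endfacet
facet normal 0.494 0.787 0.368
outer loop
vertex 2.418 -2.432 -4.729
vertex 1.779 -2.351 -4.045
vertex 3.056 -3.471 -3.364
endloop
endfacet
facet normal -0.708 0.179 -0.683
outer loop
vertex 1.779 -2.351 -4.045
vertex 1.944 -3.189 -4.436
vertex 1.305 -3.107 -3.752
endloop
endfacet
facet normal -0.112 0.420 0.901
outer loop
vertex 1.779 -2.351 -4.045
vertex 1.305 -3.107 -3.752
vertex 3.056 -3.471 -3.364
endloop
endfacet
facet normal -0.708 0.179 -0.683
outer loop
vertex 1.305 -3.107 -3.752
vertex 1.944 -3.189 -4.436
vertex 1.47 -3.946 -4.143
endloop
endfacet
facet normal -0.281 -0.450 0.847
outer loop
vertex 1.305 -3.107 -3.752
vertex 1.47 -3.946 -4.143
vertex 3.056 -3.471 -3.364
endloop
endfacet
facet normal -0.708 0.179 -0.683
outer loop
vertex 1.47 -3.946 -4.143
vertex 1.944 -3.189 -4.436
vertex 2.109 -4.028 -4.827
endloop
endfacet
facet normal 0.157 -0.952 0.261
outer loop
vertex 1.47 -3.946 -4.143
vertex 2.109 -4.028 -4.827
vertex 3.056 -3.471 -3.364
endloop
endfacet
facet normal -0.708 0.179 -0.683
outer loop
vertex 2.109 -4.028 -4.827
vertex 1.944 -3.189 -4.436
vertex 2.583 -3.271 -5.12
endloop
endfacet
facet normal 0.765 -0.584 -0.272
outer loop
vertex 2.109 -4.028 -4.827
vertex 2.583 -3.271 -5.12
vertex 3.056 -3.471 -3.364
endloop
endfacet
facet normal -0.708 0.179 -0.683
outer loop
vertex 2.583 -3.271 -5.12
vertex 1.944 -3.189 -4.436
vertex 2.418 -2.432 -4.729
endloop
endfacet
facet normal 0.933 0.285 -0.219
outer loop
vertex 2.583 -3.271 -5.12
vertex 2.418 -2.432 -4.729
vertex 3.056 -3.471 -3.364
endloop
endfacet

endsolid


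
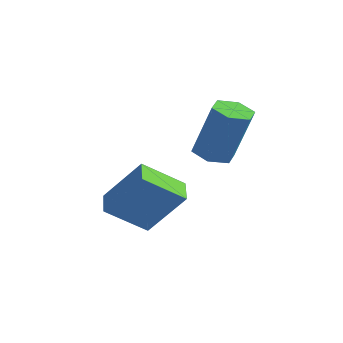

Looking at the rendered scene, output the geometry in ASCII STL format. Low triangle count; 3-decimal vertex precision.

solid 
facet normal -0.333 -0.104 -0.937
outer loop
vertex -2.413 -1.116 -2.791
vertex -2.991 -1.185 -2.578
vertex -2.777 -0.62 -2.717
endloop
endfacet
facet normal 0.738 0.590 -0.328
outer loop
vertex -2.413 -1.116 -2.791
vertex -2.777 -0.62 -2.717
vertex -1.81 -0.927 -1.095
endloop
endfacet
facet normal 0.738 0.589 -0.328
outer loop
vertex -1.81 -0.927 -1.095
vertex -2.777 -0.62 -2.717
vertex -2.174 -0.43 -1.021
endloop
endfacet
facet normal 0.333 0.104 0.937
outer loop
vertex -1.81 -0.927 -1.095
vertex -2.174 -0.43 -1.021
vertex -2.389 -0.995 -0.882
endloop
endfacet
facet normal -0.333 -0.104 -0.937
outer loop
vertex -2.777 -0.62 -2.717
vertex -2.991 -1.185 -2.578
vertex -3.355 -0.689 -2.504
endloop
endfacet
facet normal -0.140 0.988 -0.061
outer loop
vertex -2.777 -0.62 -2.717
vertex -3.355 -0.689 -2.504
vertex -2.174 -0.43 -1.021
endloop
endfacet
facet normal -0.140 0.988 -0.061
outer loop
vertex -2.174 -0.43 -1.021
vertex -3.355 -0.689 -2.504
vertex -2.753 -0.499 -0.808
endloop
endfacet
facet normal 0.332 0.104 0.937
outer loop
vertex -2.174 -0.43 -1.021
vertex -2.753 -0.499 -0.808
vertex -2.389 -0.995 -0.882
endloop
endfacet
facet normal -0.333 -0.104 -0.937
outer loop
vertex -3.355 -0.689 -2.504
vertex -2.991 -1.185 -2.578
vertex -3.57 -1.253 -2.365
endloop
endfacet
facet normal -0.877 0.400 0.266
outer loop
vertex -3.355 -0.689 -2.504
vertex -3.57 -1.253 -2.365
vertex -2.753 -0.499 -0.808
endloop
endfacet
facet normal -0.877 0.398 0.268
outer loop
vertex -2.753 -0.499 -0.808
vertex -3.57 -1.253 -2.365
vertex -2.967 -1.064 -0.669
endloop
endfacet
facet normal 0.333 0.104 0.937
outer loop
vertex -2.753 -0.499 -0.808
vertex -2.967 -1.064 -0.669
vertex -2.389 -0.995 -0.882
endloop
endfacet
facet normal -0.333 -0.104 -0.937
outer loop
vertex -3.57 -1.253 -2.365
vertex -2.991 -1.185 -2.578
vertex -3.206 -1.75 -2.439
endloop
endfacet
facet normal -0.738 -0.589 0.328
outer loop
vertex -3.57 -1.253 -2.365
vertex -3.206 -1.75 -2.439
vertex -2.967 -1.064 -0.669
endloop
endfacet
facet normal -0.737 -0.590 0.328
outer loop
vertex -2.967 -1.064 -0.669
vertex -3.206 -1.75 -2.439
vertex -2.603 -1.56 -0.743
endloop
endfacet
facet normal 0.333 0.104 0.937
outer loop
vertex -2.967 -1.064 -0.669
vertex -2.603 -1.56 -0.743
vertex -2.389 -0.995 -0.882
endloop
endfacet
facet normal -0.332 -0.104 -0.937
outer loop
vertex -3.206 -1.75 -2.439
vertex -2.991 -1.185 -2.578
vertex -2.627 -1.681 -2.652
endloop
endfacet
facet normal 0.140 -0.988 0.061
outer loop
vertex -3.206 -1.75 -2.439
vertex -2.627 -1.681 -2.652
vertex -2.603 -1.56 -0.743
endloop
endfacet
facet normal 0.140 -0.988 0.061
outer loop
vertex -2.603 -1.56 -0.743
vertex -2.627 -1.681 -2.652
vertex -2.025 -1.491 -0.956
endloop
endfacet
facet normal 0.333 0.104 0.937
outer loop
vertex -2.603 -1.56 -0.743
vertex -2.025 -1.491 -0.956
vertex -2.389 -0.995 -0.882
endloop
endfacet
facet normal -0.333 -0.104 -0.937
outer loop
vertex -2.627 -1.681 -2.652
vertex -2.991 -1.185 -2.578
vertex -2.413 -1.116 -2.791
endloop
endfacet
facet normal 0.878 -0.398 -0.267
outer loop
vertex -2.627 -1.681 -2.652
vertex -2.413 -1.116 -2.791
vertex -2.025 -1.491 -0.956
endloop
endfacet
facet normal 0.877 -0.400 -0.267
outer loop
vertex -2.025 -1.491 -0.956
vertex -2.413 -1.116 -2.791
vertex -1.81 -0.927 -1.095
endloop
endfacet
facet normal 0.333 0.104 0.937
outer loop
vertex -2.025 -1.491 -0.956
vertex -1.81 -0.927 -1.095
vertex -2.389 -0.995 -0.882
endloop
endfacet
facet normal -0.770 0.576 0.273
outer loop
vertex -3.661 -3.07 -2.715
vertex -3.153 -1.996 -3.547
vertex -4.562 -3.655 -4.02
endloop
endfacet
facet normal -0.349 -0.741 0.573
outer loop
vertex -3.907 -4.144 -4.253
vertex -3.661 -3.07 -2.715
vertex -4.562 -3.655 -4.02
endloop
endfacet
facet normal -0.770 0.576 0.273
outer loop
vertex -4.562 -3.655 -4.02
vertex -3.153 -1.996 -3.547
vertex -4.054 -2.581 -4.852
endloop
endfacet
facet normal -0.533 -0.346 -0.772
outer loop
vertex -4.054 -2.581 -4.852
vertex -3.907 -4.144 -4.253
vertex -4.562 -3.655 -4.02
endloop
endfacet
facet normal 0.533 0.346 0.772
outer loop
vertex -3.661 -3.07 -2.715
vertex -2.498 -2.485 -3.78
vertex -3.153 -1.996 -3.547
endloop
endfacet
facet normal -0.349 -0.741 0.573
outer loop
vertex -3.006 -3.559 -2.948
vertex -3.661 -3.07 -2.715
vertex -3.907 -4.144 -4.253
endloop
endfacet
facet normal 0.533 0.346 0.772
outer loop
vertex -3.006 -3.559 -2.948
vertex -2.498 -2.485 -3.78
vertex -3.661 -3.07 -2.715
endloop
endfacet
facet normal 0.349 0.741 -0.573
outer loop
vertex -3.153 -1.996 -3.547
vertex -2.498 -2.485 -3.78
vertex -4.054 -2.581 -4.852
endloop
endfacet
facet normal -0.533 -0.346 -0.772
outer loop
vertex -3.399 -3.07 -5.085
vertex -3.907 -4.144 -4.253
vertex -4.054 -2.581 -4.852
endloop
endfacet
facet normal 0.349 0.741 -0.573
outer loop
vertex -4.054 -2.581 -4.852
vertex -2.498 -2.485 -3.78
vertex -3.399 -3.07 -5.085
endloop
endfacet
facet normal 0.770 -0.576 -0.273
outer loop
vertex -3.399 -3.07 -5.085
vertex -3.006 -3.559 -2.948
vertex -3.907 -4.144 -4.253
endloop
endfacet
facet normal 0.770 -0.576 -0.273
outer loop
vertex -2.498 -2.485 -3.78
vertex -3.006 -3.559 -2.948
vertex -3.399 -3.07 -5.085
endloop
endfacet

endsolid


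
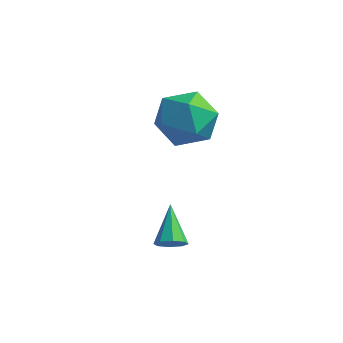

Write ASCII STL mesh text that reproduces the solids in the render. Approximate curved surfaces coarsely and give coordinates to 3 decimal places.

solid 
facet normal -0.165 0.974 0.155
outer loop
vertex -2.647 3.021 2.463
vertex -3.784 2.795 2.672
vertex -3.009 2.785 3.559
endloop
endfacet
facet normal 0.502 0.796 0.337
outer loop
vertex -2.647 3.021 2.463
vertex -3.009 2.785 3.559
vertex -2.004 2.321 3.158
endloop
endfacet
facet normal 0.821 0.519 -0.238
outer loop
vertex -2.647 3.021 2.463
vertex -2.004 2.321 3.158
vertex -2.157 2.044 2.024
endloop
endfacet
facet normal 0.351 0.525 -0.776
outer loop
vertex -2.647 3.021 2.463
vertex -2.157 2.044 2.024
vertex -3.258 2.337 1.724
endloop
endfacet
facet normal -0.258 0.806 -0.533
outer loop
vertex -2.647 3.021 2.463
vertex -3.258 2.337 1.724
vertex -3.784 2.795 2.672
endloop
endfacet
facet normal 0.467 0.288 0.836
outer loop
vertex -2.004 2.321 3.158
vertex -3.009 2.785 3.559
vertex -2.742 1.663 3.796
endloop
endfacet
facet normal -0.613 0.575 0.542
outer loop
vertex -3.009 2.785 3.559
vertex -3.784 2.795 2.672
vertex -3.843 1.956 3.496
endloop
endfacet
facet normal -0.763 0.303 -0.570
outer loop
vertex -3.784 2.795 2.672
vertex -3.258 2.337 1.724
vertex -3.996 1.679 2.362
endloop
endfacet
facet normal 0.222 -0.151 -0.963
outer loop
vertex -3.258 2.337 1.724
vertex -2.157 2.044 2.024
vertex -2.991 1.215 1.961
endloop
endfacet
facet normal 0.983 -0.161 -0.093
outer loop
vertex -2.157 2.044 2.024
vertex -2.004 2.321 3.158
vertex -2.216 1.205 2.848
endloop
endfacet
facet normal -0.351 -0.525 0.776
outer loop
vertex -3.353 0.979 3.057
vertex -2.742 1.663 3.796
vertex -3.843 1.956 3.496
endloop
endfacet
facet normal -0.821 -0.519 0.238
outer loop
vertex -3.353 0.979 3.057
vertex -3.843 1.956 3.496
vertex -3.996 1.679 2.362
endloop
endfacet
facet normal -0.502 -0.796 -0.337
outer loop
vertex -3.353 0.979 3.057
vertex -3.996 1.679 2.362
vertex -2.991 1.215 1.961
endloop
endfacet
facet normal 0.165 -0.974 -0.155
outer loop
vertex -3.353 0.979 3.057
vertex -2.991 1.215 1.961
vertex -2.216 1.205 2.848
endloop
endfacet
facet normal 0.258 -0.806 0.533
outer loop
vertex -3.353 0.979 3.057
vertex -2.216 1.205 2.848
vertex -2.742 1.663 3.796
endloop
endfacet
facet normal -0.222 0.151 0.963
outer loop
vertex -3.843 1.956 3.496
vertex -2.742 1.663 3.796
vertex -3.009 2.785 3.559
endloop
endfacet
facet normal -0.983 0.161 0.093
outer loop
vertex -3.996 1.679 2.362
vertex -3.843 1.956 3.496
vertex -3.784 2.795 2.672
endloop
endfacet
facet normal -0.467 -0.288 -0.836
outer loop
vertex -2.991 1.215 1.961
vertex -3.996 1.679 2.362
vertex -3.258 2.337 1.724
endloop
endfacet
facet normal 0.613 -0.575 -0.542
outer loop
vertex -2.216 1.205 2.848
vertex -2.991 1.215 1.961
vertex -2.157 2.044 2.024
endloop
endfacet
facet normal 0.763 -0.303 0.570
outer loop
vertex -2.742 1.663 3.796
vertex -2.216 1.205 2.848
vertex -2.004 2.321 3.158
endloop
endfacet
facet normal 0.393 -0.710 -0.585
outer loop
vertex -1.018 -1.606 0.022
vertex -1.475 -1.891 0.061
vertex -1.289 -1.511 -0.275
endloop
endfacet
facet normal 0.487 0.857 -0.170
outer loop
vertex -1.018 -1.606 0.022
vertex -1.289 -1.511 -0.275
vertex -2.065 -0.829 0.939
endloop
endfacet
facet normal 0.393 -0.710 -0.585
outer loop
vertex -1.289 -1.511 -0.275
vertex -1.475 -1.891 0.061
vertex -1.669 -1.639 -0.375
endloop
endfacet
facet normal -0.134 0.825 -0.549
outer loop
vertex -1.289 -1.511 -0.275
vertex -1.669 -1.639 -0.375
vertex -2.065 -0.829 0.939
endloop
endfacet
facet normal 0.396 -0.708 -0.585
outer loop
vertex -1.669 -1.639 -0.375
vertex -1.475 -1.891 0.061
vertex -1.935 -1.915 -0.221
endloop
endfacet
facet normal -0.747 0.442 -0.497
outer loop
vertex -1.669 -1.639 -0.375
vertex -1.935 -1.915 -0.221
vertex -2.065 -0.829 0.939
endloop
endfacet
facet normal 0.395 -0.708 -0.585
outer loop
vertex -1.935 -1.915 -0.221
vertex -1.475 -1.891 0.061
vertex -1.931 -2.177 0.099
endloop
endfacet
facet normal -0.996 -0.071 -0.045
outer loop
vertex -1.935 -1.915 -0.221
vertex -1.931 -2.177 0.099
vertex -2.065 -0.829 0.939
endloop
endfacet
facet normal 0.395 -0.707 -0.586
outer loop
vertex -1.931 -2.177 0.099
vertex -1.475 -1.891 0.061
vertex -1.66 -2.272 0.396
endloop
endfacet
facet normal -0.735 -0.410 0.540
outer loop
vertex -1.931 -2.177 0.099
vertex -1.66 -2.272 0.396
vertex -2.065 -0.829 0.939
endloop
endfacet
facet normal 0.394 -0.707 -0.587
outer loop
vertex -1.66 -2.272 0.396
vertex -1.475 -1.891 0.061
vertex -1.28 -2.144 0.497
endloop
endfacet
facet normal -0.117 -0.378 0.918
outer loop
vertex -1.66 -2.272 0.396
vertex -1.28 -2.144 0.497
vertex -2.065 -0.829 0.939
endloop
endfacet
facet normal 0.393 -0.708 -0.587
outer loop
vertex -1.28 -2.144 0.497
vertex -1.475 -1.891 0.061
vertex -1.014 -1.868 0.342
endloop
endfacet
facet normal 0.499 0.006 0.867
outer loop
vertex -1.28 -2.144 0.497
vertex -1.014 -1.868 0.342
vertex -2.065 -0.829 0.939
endloop
endfacet
facet normal 0.392 -0.709 -0.586
outer loop
vertex -1.014 -1.868 0.342
vertex -1.475 -1.891 0.061
vertex -1.018 -1.606 0.022
endloop
endfacet
facet normal 0.748 0.518 0.415
outer loop
vertex -1.014 -1.868 0.342
vertex -1.018 -1.606 0.022
vertex -2.065 -0.829 0.939
endloop
endfacet

endsolid


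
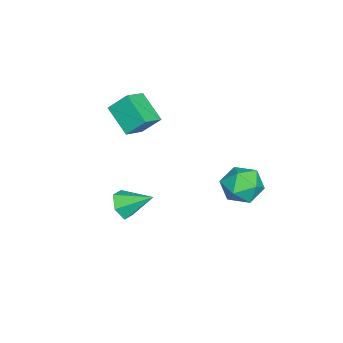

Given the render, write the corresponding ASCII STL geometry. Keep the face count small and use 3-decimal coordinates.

solid 
facet normal -0.001 -0.867 -0.499
outer loop
vertex 4.53 -1.553 0.577
vertex 3.84 -1.825 1.051
vertex 3.712 -1.39 0.296
endloop
endfacet
facet normal 0.338 0.775 -0.534
outer loop
vertex 4.53 -1.553 0.577
vertex 3.712 -1.39 0.296
vertex 3.84 -0.335 1.909
endloop
endfacet
facet normal -0.000 -0.866 -0.499
outer loop
vertex 3.712 -1.39 0.296
vertex 3.84 -1.825 1.051
vertex 3.022 -1.663 0.77
endloop
endfacet
facet normal -0.568 0.709 -0.419
outer loop
vertex 3.712 -1.39 0.296
vertex 3.022 -1.663 0.77
vertex 3.84 -0.335 1.909
endloop
endfacet
facet normal 0.000 -0.866 -0.500
outer loop
vertex 3.022 -1.663 0.77
vertex 3.84 -1.825 1.051
vertex 3.15 -2.098 1.524
endloop
endfacet
facet normal -0.904 0.285 0.318
outer loop
vertex 3.022 -1.663 0.77
vertex 3.15 -2.098 1.524
vertex 3.84 -0.335 1.909
endloop
endfacet
facet normal 0.000 -0.866 -0.500
outer loop
vertex 3.15 -2.098 1.524
vertex 3.84 -1.825 1.051
vertex 3.968 -2.26 1.805
endloop
endfacet
facet normal -0.337 -0.073 0.939
outer loop
vertex 3.15 -2.098 1.524
vertex 3.968 -2.26 1.805
vertex 3.84 -0.335 1.909
endloop
endfacet
facet normal 0.000 -0.866 -0.500
outer loop
vertex 3.968 -2.26 1.805
vertex 3.84 -1.825 1.051
vertex 4.658 -1.987 1.332
endloop
endfacet
facet normal 0.567 -0.007 0.824
outer loop
vertex 3.968 -2.26 1.805
vertex 4.658 -1.987 1.332
vertex 3.84 -0.335 1.909
endloop
endfacet
facet normal -0.001 -0.867 -0.498
outer loop
vertex 4.658 -1.987 1.332
vertex 3.84 -1.825 1.051
vertex 4.53 -1.553 0.577
endloop
endfacet
facet normal 0.904 0.418 0.087
outer loop
vertex 4.658 -1.987 1.332
vertex 4.53 -1.553 0.577
vertex 3.84 -0.335 1.909
endloop
endfacet
facet normal -0.355 -0.052 0.933
outer loop
vertex -0.872 3.648 0.968
vertex -1.069 2.474 0.828
vertex -0.015 2.859 1.25
endloop
endfacet
facet normal 0.137 0.462 0.876
outer loop
vertex -0.872 3.648 0.968
vertex -0.015 2.859 1.25
vertex 0.269 3.87 0.672
endloop
endfacet
facet normal -0.082 0.923 0.377
outer loop
vertex -0.872 3.648 0.968
vertex 0.269 3.87 0.672
vertex -0.61 4.11 -0.107
endloop
endfacet
facet normal -0.710 0.693 0.125
outer loop
vertex -0.872 3.648 0.968
vertex -0.61 4.11 -0.107
vertex -1.436 3.247 -0.01
endloop
endfacet
facet normal -0.878 0.091 0.469
outer loop
vertex -0.872 3.648 0.968
vertex -1.436 3.247 -0.01
vertex -1.069 2.474 0.828
endloop
endfacet
facet normal 0.744 0.162 0.649
outer loop
vertex 0.269 3.87 0.672
vertex -0.015 2.859 1.25
vertex 0.776 2.833 0.35
endloop
endfacet
facet normal -0.053 -0.668 0.742
outer loop
vertex -0.015 2.859 1.25
vertex -1.069 2.474 0.828
vertex -0.05 1.97 0.447
endloop
endfacet
facet normal -0.899 -0.437 -0.009
outer loop
vertex -1.069 2.474 0.828
vertex -1.436 3.247 -0.01
vertex -0.929 2.21 -0.332
endloop
endfacet
facet normal -0.626 0.536 -0.566
outer loop
vertex -1.436 3.247 -0.01
vertex -0.61 4.11 -0.107
vertex -0.645 3.221 -0.91
endloop
endfacet
facet normal 0.389 0.907 -0.160
outer loop
vertex -0.61 4.11 -0.107
vertex 0.269 3.87 0.672
vertex 0.409 3.606 -0.488
endloop
endfacet
facet normal 0.710 -0.693 -0.125
outer loop
vertex 0.212 2.432 -0.628
vertex 0.776 2.833 0.35
vertex -0.05 1.97 0.447
endloop
endfacet
facet normal 0.082 -0.923 -0.377
outer loop
vertex 0.212 2.432 -0.628
vertex -0.05 1.97 0.447
vertex -0.929 2.21 -0.332
endloop
endfacet
facet normal -0.137 -0.462 -0.876
outer loop
vertex 0.212 2.432 -0.628
vertex -0.929 2.21 -0.332
vertex -0.645 3.221 -0.91
endloop
endfacet
facet normal 0.355 0.052 -0.933
outer loop
vertex 0.212 2.432 -0.628
vertex -0.645 3.221 -0.91
vertex 0.409 3.606 -0.488
endloop
endfacet
facet normal 0.878 -0.091 -0.469
outer loop
vertex 0.212 2.432 -0.628
vertex 0.409 3.606 -0.488
vertex 0.776 2.833 0.35
endloop
endfacet
facet normal 0.626 -0.536 0.566
outer loop
vertex -0.05 1.97 0.447
vertex 0.776 2.833 0.35
vertex -0.015 2.859 1.25
endloop
endfacet
facet normal -0.389 -0.907 0.160
outer loop
vertex -0.929 2.21 -0.332
vertex -0.05 1.97 0.447
vertex -1.069 2.474 0.828
endloop
endfacet
facet normal -0.744 -0.162 -0.649
outer loop
vertex -0.645 3.221 -0.91
vertex -0.929 2.21 -0.332
vertex -1.436 3.247 -0.01
endloop
endfacet
facet normal 0.053 0.668 -0.742
outer loop
vertex 0.409 3.606 -0.488
vertex -0.645 3.221 -0.91
vertex -0.61 4.11 -0.107
endloop
endfacet
facet normal 0.899 0.437 0.009
outer loop
vertex 0.776 2.833 0.35
vertex 0.409 3.606 -0.488
vertex 0.269 3.87 0.672
endloop
endfacet
facet normal -0.844 0.350 -0.407
outer loop
vertex -2.331 -3.461 3.479
vertex -2.423 -2.494 4.501
vertex -1.33 -2.261 2.433
endloop
endfacet
facet normal 0.066 -0.686 -0.724
outer loop
vertex -0.157 -2.746 2.999
vertex -2.331 -3.461 3.479
vertex -1.33 -2.261 2.433
endloop
endfacet
facet normal -0.844 0.349 -0.407
outer loop
vertex -1.33 -2.261 2.433
vertex -2.423 -2.494 4.501
vertex -1.423 -1.294 3.455
endloop
endfacet
facet normal 0.532 0.639 -0.556
outer loop
vertex -1.423 -1.294 3.455
vertex -0.157 -2.746 2.999
vertex -1.33 -2.261 2.433
endloop
endfacet
facet normal -0.532 -0.638 0.556
outer loop
vertex -2.331 -3.461 3.479
vertex -1.25 -2.979 5.067
vertex -2.423 -2.494 4.501
endloop
endfacet
facet normal 0.066 -0.686 -0.724
outer loop
vertex -1.157 -3.946 4.045
vertex -2.331 -3.461 3.479
vertex -0.157 -2.746 2.999
endloop
endfacet
facet normal -0.532 -0.639 0.556
outer loop
vertex -1.157 -3.946 4.045
vertex -1.25 -2.979 5.067
vertex -2.331 -3.461 3.479
endloop
endfacet
facet normal -0.066 0.686 0.724
outer loop
vertex -2.423 -2.494 4.501
vertex -1.25 -2.979 5.067
vertex -1.423 -1.294 3.455
endloop
endfacet
facet normal 0.532 0.638 -0.556
outer loop
vertex -0.249 -1.779 4.021
vertex -0.157 -2.746 2.999
vertex -1.423 -1.294 3.455
endloop
endfacet
facet normal -0.066 0.686 0.724
outer loop
vertex -1.423 -1.294 3.455
vertex -1.25 -2.979 5.067
vertex -0.249 -1.779 4.021
endloop
endfacet
facet normal 0.844 -0.349 0.406
outer loop
vertex -0.249 -1.779 4.021
vertex -1.157 -3.946 4.045
vertex -0.157 -2.746 2.999
endloop
endfacet
facet normal 0.844 -0.349 0.407
outer loop
vertex -1.25 -2.979 5.067
vertex -1.157 -3.946 4.045
vertex -0.249 -1.779 4.021
endloop
endfacet

endsolid


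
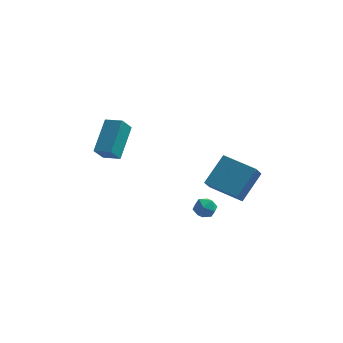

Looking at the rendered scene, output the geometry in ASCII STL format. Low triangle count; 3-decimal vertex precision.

solid 
facet normal -0.902 0.385 0.196
outer loop
vertex 1.671 3.412 0.285
vertex 1.839 4.254 -0.596
vertex 0.887 2.23 -0.994
endloop
endfacet
facet normal -0.136 -0.685 0.716
outer loop
vertex 2.581 1.506 -1.364
vertex 1.671 3.412 0.285
vertex 0.887 2.23 -0.994
endloop
endfacet
facet normal -0.901 0.385 0.197
outer loop
vertex 0.887 2.23 -0.994
vertex 1.839 4.254 -0.596
vertex 1.054 3.072 -1.875
endloop
endfacet
facet normal -0.411 -0.619 -0.669
outer loop
vertex 1.054 3.072 -1.875
vertex 2.581 1.506 -1.364
vertex 0.887 2.23 -0.994
endloop
endfacet
facet normal 0.411 0.619 0.670
outer loop
vertex 1.671 3.412 0.285
vertex 3.533 3.53 -0.966
vertex 1.839 4.254 -0.596
endloop
endfacet
facet normal -0.136 -0.685 0.716
outer loop
vertex 3.366 2.688 -0.085
vertex 1.671 3.412 0.285
vertex 2.581 1.506 -1.364
endloop
endfacet
facet normal 0.411 0.619 0.669
outer loop
vertex 3.366 2.688 -0.085
vertex 3.533 3.53 -0.966
vertex 1.671 3.412 0.285
endloop
endfacet
facet normal 0.136 0.685 -0.716
outer loop
vertex 1.839 4.254 -0.596
vertex 3.533 3.53 -0.966
vertex 1.054 3.072 -1.875
endloop
endfacet
facet normal -0.411 -0.619 -0.670
outer loop
vertex 2.749 2.348 -2.245
vertex 2.581 1.506 -1.364
vertex 1.054 3.072 -1.875
endloop
endfacet
facet normal 0.136 0.685 -0.716
outer loop
vertex 1.054 3.072 -1.875
vertex 3.533 3.53 -0.966
vertex 2.749 2.348 -2.245
endloop
endfacet
facet normal 0.901 -0.386 -0.197
outer loop
vertex 2.749 2.348 -2.245
vertex 3.366 2.688 -0.085
vertex 2.581 1.506 -1.364
endloop
endfacet
facet normal 0.902 -0.385 -0.197
outer loop
vertex 3.533 3.53 -0.966
vertex 3.366 2.688 -0.085
vertex 2.749 2.348 -2.245
endloop
endfacet
facet normal -0.923 0.110 0.368
outer loop
vertex 0.589 1.227 -1.871
vertex 0.542 0.571 -1.793
vertex 0.782 0.947 -1.303
endloop
endfacet
facet normal -0.521 0.682 0.513
outer loop
vertex 0.589 1.227 -1.871
vertex 0.782 0.947 -1.303
vertex 1.146 1.43 -1.575
endloop
endfacet
facet normal -0.290 0.951 -0.106
outer loop
vertex 0.589 1.227 -1.871
vertex 1.146 1.43 -1.575
vertex 1.13 1.352 -2.232
endloop
endfacet
facet normal -0.548 0.547 -0.632
outer loop
vertex 0.589 1.227 -1.871
vertex 1.13 1.352 -2.232
vertex 0.757 0.822 -2.367
endloop
endfacet
facet normal -0.940 0.027 -0.340
outer loop
vertex 0.589 1.227 -1.871
vertex 0.757 0.822 -2.367
vertex 0.542 0.571 -1.793
endloop
endfacet
facet normal 0.048 0.463 0.885
outer loop
vertex 1.146 1.43 -1.575
vertex 0.782 0.947 -1.303
vertex 1.443 0.898 -1.313
endloop
endfacet
facet normal -0.603 -0.463 0.650
outer loop
vertex 0.782 0.947 -1.303
vertex 0.542 0.571 -1.793
vertex 1.07 0.368 -1.448
endloop
endfacet
facet normal -0.630 -0.597 -0.497
outer loop
vertex 0.542 0.571 -1.793
vertex 0.757 0.822 -2.367
vertex 1.054 0.29 -2.105
endloop
endfacet
facet normal 0.003 0.245 -0.970
outer loop
vertex 0.757 0.822 -2.367
vertex 1.13 1.352 -2.232
vertex 1.418 0.773 -2.377
endloop
endfacet
facet normal 0.422 0.899 -0.117
outer loop
vertex 1.13 1.352 -2.232
vertex 1.146 1.43 -1.575
vertex 1.658 1.149 -1.887
endloop
endfacet
facet normal 0.548 -0.547 0.632
outer loop
vertex 1.611 0.493 -1.809
vertex 1.443 0.898 -1.313
vertex 1.07 0.368 -1.448
endloop
endfacet
facet normal 0.290 -0.951 0.106
outer loop
vertex 1.611 0.493 -1.809
vertex 1.07 0.368 -1.448
vertex 1.054 0.29 -2.105
endloop
endfacet
facet normal 0.521 -0.682 -0.513
outer loop
vertex 1.611 0.493 -1.809
vertex 1.054 0.29 -2.105
vertex 1.418 0.773 -2.377
endloop
endfacet
facet normal 0.923 -0.110 -0.368
outer loop
vertex 1.611 0.493 -1.809
vertex 1.418 0.773 -2.377
vertex 1.658 1.149 -1.887
endloop
endfacet
facet normal 0.940 -0.027 0.340
outer loop
vertex 1.611 0.493 -1.809
vertex 1.658 1.149 -1.887
vertex 1.443 0.898 -1.313
endloop
endfacet
facet normal -0.003 -0.245 0.970
outer loop
vertex 1.07 0.368 -1.448
vertex 1.443 0.898 -1.313
vertex 0.782 0.947 -1.303
endloop
endfacet
facet normal -0.422 -0.899 0.117
outer loop
vertex 1.054 0.29 -2.105
vertex 1.07 0.368 -1.448
vertex 0.542 0.571 -1.793
endloop
endfacet
facet normal -0.048 -0.463 -0.885
outer loop
vertex 1.418 0.773 -2.377
vertex 1.054 0.29 -2.105
vertex 0.757 0.822 -2.367
endloop
endfacet
facet normal 0.603 0.463 -0.650
outer loop
vertex 1.658 1.149 -1.887
vertex 1.418 0.773 -2.377
vertex 1.13 1.352 -2.232
endloop
endfacet
facet normal 0.630 0.597 0.497
outer loop
vertex 1.443 0.898 -1.313
vertex 1.658 1.149 -1.887
vertex 1.146 1.43 -1.575
endloop
endfacet
facet normal -0.352 -0.522 0.776
outer loop
vertex -3.407 4.029 1.934
vertex -4.323 4.345 1.731
vertex -3.701 2.377 0.689
endloop
endfacet
facet normal 0.925 -0.320 0.206
outer loop
vertex -3.337 2.915 -0.111
vertex -3.407 4.029 1.934
vertex -3.701 2.377 0.689
endloop
endfacet
facet normal -0.353 -0.522 0.776
outer loop
vertex -3.701 2.377 0.689
vertex -4.323 4.345 1.731
vertex -4.616 2.693 0.486
endloop
endfacet
facet normal -0.141 -0.791 -0.596
outer loop
vertex -4.616 2.693 0.486
vertex -3.337 2.915 -0.111
vertex -3.701 2.377 0.689
endloop
endfacet
facet normal 0.141 0.791 0.596
outer loop
vertex -3.407 4.029 1.934
vertex -3.959 4.883 0.931
vertex -4.323 4.345 1.731
endloop
endfacet
facet normal 0.925 -0.319 0.205
outer loop
vertex -3.044 4.567 1.134
vertex -3.407 4.029 1.934
vertex -3.337 2.915 -0.111
endloop
endfacet
facet normal 0.141 0.791 0.596
outer loop
vertex -3.044 4.567 1.134
vertex -3.959 4.883 0.931
vertex -3.407 4.029 1.934
endloop
endfacet
facet normal -0.925 0.319 -0.206
outer loop
vertex -4.323 4.345 1.731
vertex -3.959 4.883 0.931
vertex -4.616 2.693 0.486
endloop
endfacet
facet normal -0.141 -0.791 -0.596
outer loop
vertex -4.253 3.231 -0.314
vertex -3.337 2.915 -0.111
vertex -4.616 2.693 0.486
endloop
endfacet
facet normal -0.925 0.319 -0.205
outer loop
vertex -4.616 2.693 0.486
vertex -3.959 4.883 0.931
vertex -4.253 3.231 -0.314
endloop
endfacet
facet normal 0.352 0.523 -0.776
outer loop
vertex -4.253 3.231 -0.314
vertex -3.044 4.567 1.134
vertex -3.337 2.915 -0.111
endloop
endfacet
facet normal 0.353 0.522 -0.776
outer loop
vertex -3.959 4.883 0.931
vertex -3.044 4.567 1.134
vertex -4.253 3.231 -0.314
endloop
endfacet

endsolid


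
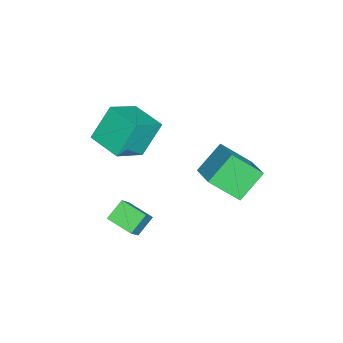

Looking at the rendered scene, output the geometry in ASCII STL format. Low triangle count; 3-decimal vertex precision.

solid 
facet normal -0.579 -0.812 0.064
outer loop
vertex -1.063 -3.084 0.834
vertex -2.012 -2.275 2.511
vertex -2.552 -2.125 -0.471
endloop
endfacet
facet normal 0.454 -0.387 -0.803
outer loop
vertex -1.468 -0.605 -0.591
vertex -1.063 -3.084 0.834
vertex -2.552 -2.125 -0.471
endloop
endfacet
facet normal -0.580 -0.812 0.064
outer loop
vertex -2.552 -2.125 -0.471
vertex -2.012 -2.275 2.511
vertex -3.501 -1.315 1.206
endloop
endfacet
facet normal -0.677 0.436 -0.593
outer loop
vertex -3.501 -1.315 1.206
vertex -1.468 -0.605 -0.591
vertex -2.552 -2.125 -0.471
endloop
endfacet
facet normal 0.677 -0.436 0.593
outer loop
vertex -1.063 -3.084 0.834
vertex -0.928 -0.755 2.391
vertex -2.012 -2.275 2.511
endloop
endfacet
facet normal 0.454 -0.387 -0.803
outer loop
vertex 0.021 -1.565 0.714
vertex -1.063 -3.084 0.834
vertex -1.468 -0.605 -0.591
endloop
endfacet
facet normal 0.677 -0.436 0.593
outer loop
vertex 0.021 -1.565 0.714
vertex -0.928 -0.755 2.391
vertex -1.063 -3.084 0.834
endloop
endfacet
facet normal -0.454 0.387 0.803
outer loop
vertex -2.012 -2.275 2.511
vertex -0.928 -0.755 2.391
vertex -3.501 -1.315 1.206
endloop
endfacet
facet normal -0.677 0.436 -0.593
outer loop
vertex -2.417 0.204 1.086
vertex -1.468 -0.605 -0.591
vertex -3.501 -1.315 1.206
endloop
endfacet
facet normal -0.454 0.387 0.802
outer loop
vertex -3.501 -1.315 1.206
vertex -0.928 -0.755 2.391
vertex -2.417 0.204 1.086
endloop
endfacet
facet normal 0.580 0.812 -0.064
outer loop
vertex -2.417 0.204 1.086
vertex 0.021 -1.565 0.714
vertex -1.468 -0.605 -0.591
endloop
endfacet
facet normal 0.580 0.812 -0.064
outer loop
vertex -0.928 -0.755 2.391
vertex 0.021 -1.565 0.714
vertex -2.417 0.204 1.086
endloop
endfacet
facet normal -0.609 0.043 -0.792
outer loop
vertex -0.842 -1.196 -4.147
vertex -0.276 0.099 -4.512
vertex 0.023 -1.77 -4.843
endloop
endfacet
facet normal -0.387 -0.887 0.250
outer loop
vertex 1.296 -1.859 -3.188
vertex -0.842 -1.196 -4.147
vertex 0.023 -1.77 -4.843
endloop
endfacet
facet normal -0.609 0.043 -0.792
outer loop
vertex 0.023 -1.77 -4.843
vertex -0.276 0.099 -4.512
vertex 0.589 -0.475 -5.208
endloop
endfacet
facet normal 0.692 -0.459 -0.557
outer loop
vertex 0.589 -0.475 -5.208
vertex 1.296 -1.859 -3.188
vertex 0.023 -1.77 -4.843
endloop
endfacet
facet normal -0.692 0.459 0.557
outer loop
vertex -0.842 -1.196 -4.147
vertex 0.997 0.01 -2.857
vertex -0.276 0.099 -4.512
endloop
endfacet
facet normal -0.387 -0.887 0.250
outer loop
vertex 0.431 -1.285 -2.492
vertex -0.842 -1.196 -4.147
vertex 1.296 -1.859 -3.188
endloop
endfacet
facet normal -0.692 0.459 0.557
outer loop
vertex 0.431 -1.285 -2.492
vertex 0.997 0.01 -2.857
vertex -0.842 -1.196 -4.147
endloop
endfacet
facet normal 0.387 0.887 -0.250
outer loop
vertex -0.276 0.099 -4.512
vertex 0.997 0.01 -2.857
vertex 0.589 -0.475 -5.208
endloop
endfacet
facet normal 0.692 -0.459 -0.557
outer loop
vertex 1.862 -0.564 -3.553
vertex 1.296 -1.859 -3.188
vertex 0.589 -0.475 -5.208
endloop
endfacet
facet normal 0.387 0.887 -0.250
outer loop
vertex 0.589 -0.475 -5.208
vertex 0.997 0.01 -2.857
vertex 1.862 -0.564 -3.553
endloop
endfacet
facet normal 0.609 -0.043 0.792
outer loop
vertex 1.862 -0.564 -3.553
vertex 0.431 -1.285 -2.492
vertex 1.296 -1.859 -3.188
endloop
endfacet
facet normal 0.609 -0.043 0.792
outer loop
vertex 0.997 0.01 -2.857
vertex 0.431 -1.285 -2.492
vertex 1.862 -0.564 -3.553
endloop
endfacet
facet normal -0.600 0.503 0.622
outer loop
vertex -3.443 3.538 -1.959
vertex -3.569 5.16 -3.394
vertex -4.919 2.736 -2.734
endloop
endfacet
facet normal 0.059 -0.748 0.661
outer loop
vertex -3.731 1.74 -3.966
vertex -3.443 3.538 -1.959
vertex -4.919 2.736 -2.734
endloop
endfacet
facet normal -0.600 0.503 0.622
outer loop
vertex -4.919 2.736 -2.734
vertex -3.569 5.16 -3.394
vertex -5.045 4.359 -4.17
endloop
endfacet
facet normal -0.798 -0.433 -0.419
outer loop
vertex -5.045 4.359 -4.17
vertex -3.731 1.74 -3.966
vertex -4.919 2.736 -2.734
endloop
endfacet
facet normal 0.798 0.433 0.419
outer loop
vertex -3.443 3.538 -1.959
vertex -2.381 4.164 -4.626
vertex -3.569 5.16 -3.394
endloop
endfacet
facet normal 0.058 -0.748 0.662
outer loop
vertex -2.255 2.541 -3.19
vertex -3.443 3.538 -1.959
vertex -3.731 1.74 -3.966
endloop
endfacet
facet normal 0.798 0.433 0.419
outer loop
vertex -2.255 2.541 -3.19
vertex -2.381 4.164 -4.626
vertex -3.443 3.538 -1.959
endloop
endfacet
facet normal -0.058 0.748 -0.661
outer loop
vertex -3.569 5.16 -3.394
vertex -2.381 4.164 -4.626
vertex -5.045 4.359 -4.17
endloop
endfacet
facet normal -0.798 -0.433 -0.419
outer loop
vertex -3.857 3.362 -5.401
vertex -3.731 1.74 -3.966
vertex -5.045 4.359 -4.17
endloop
endfacet
facet normal -0.059 0.747 -0.662
outer loop
vertex -5.045 4.359 -4.17
vertex -2.381 4.164 -4.626
vertex -3.857 3.362 -5.401
endloop
endfacet
facet normal 0.600 -0.503 -0.622
outer loop
vertex -3.857 3.362 -5.401
vertex -2.255 2.541 -3.19
vertex -3.731 1.74 -3.966
endloop
endfacet
facet normal 0.600 -0.503 -0.622
outer loop
vertex -2.381 4.164 -4.626
vertex -2.255 2.541 -3.19
vertex -3.857 3.362 -5.401
endloop
endfacet

endsolid


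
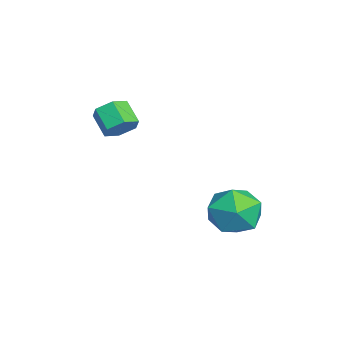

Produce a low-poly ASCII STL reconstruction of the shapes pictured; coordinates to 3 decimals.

solid 
facet normal 0.690 0.390 -0.609
outer loop
vertex -2.943 0.075 3.194
vertex -3.335 -0.025 2.686
vertex -3.363 0.536 3.013
endloop
endfacet
facet normal 0.323 0.586 0.743
outer loop
vertex -2.943 0.075 3.194
vertex -3.363 0.536 3.013
vertex -3.633 -0.316 3.803
endloop
endfacet
facet normal 0.323 0.586 0.743
outer loop
vertex -3.633 -0.316 3.803
vertex -3.363 0.536 3.013
vertex -4.054 0.145 3.622
endloop
endfacet
facet normal -0.690 -0.392 0.608
outer loop
vertex -3.633 -0.316 3.803
vertex -4.054 0.145 3.622
vertex -4.025 -0.415 3.294
endloop
endfacet
facet normal 0.691 0.389 -0.609
outer loop
vertex -3.363 0.536 3.013
vertex -3.335 -0.025 2.686
vertex -3.755 0.437 2.505
endloop
endfacet
facet normal -0.399 0.908 0.131
outer loop
vertex -3.363 0.536 3.013
vertex -3.755 0.437 2.505
vertex -4.054 0.145 3.622
endloop
endfacet
facet normal -0.399 0.908 0.131
outer loop
vertex -4.054 0.145 3.622
vertex -3.755 0.437 2.505
vertex -4.446 0.046 3.113
endloop
endfacet
facet normal -0.690 -0.392 0.608
outer loop
vertex -4.054 0.145 3.622
vertex -4.446 0.046 3.113
vertex -4.025 -0.415 3.294
endloop
endfacet
facet normal 0.691 0.390 -0.608
outer loop
vertex -3.755 0.437 2.505
vertex -3.335 -0.025 2.686
vertex -3.727 -0.124 2.177
endloop
endfacet
facet normal -0.722 0.322 -0.613
outer loop
vertex -3.755 0.437 2.505
vertex -3.727 -0.124 2.177
vertex -4.446 0.046 3.113
endloop
endfacet
facet normal -0.722 0.320 -0.613
outer loop
vertex -4.446 0.046 3.113
vertex -3.727 -0.124 2.177
vertex -4.417 -0.515 2.786
endloop
endfacet
facet normal -0.690 -0.391 0.609
outer loop
vertex -4.446 0.046 3.113
vertex -4.417 -0.515 2.786
vertex -4.025 -0.415 3.294
endloop
endfacet
facet normal 0.690 0.392 -0.608
outer loop
vertex -3.727 -0.124 2.177
vertex -3.335 -0.025 2.686
vertex -3.306 -0.585 2.358
endloop
endfacet
facet normal -0.323 -0.587 -0.743
outer loop
vertex -3.727 -0.124 2.177
vertex -3.306 -0.585 2.358
vertex -4.417 -0.515 2.786
endloop
endfacet
facet normal -0.323 -0.586 -0.743
outer loop
vertex -4.417 -0.515 2.786
vertex -3.306 -0.585 2.358
vertex -3.997 -0.976 2.967
endloop
endfacet
facet normal -0.690 -0.390 0.609
outer loop
vertex -4.417 -0.515 2.786
vertex -3.997 -0.976 2.967
vertex -4.025 -0.415 3.294
endloop
endfacet
facet normal 0.690 0.392 -0.608
outer loop
vertex -3.306 -0.585 2.358
vertex -3.335 -0.025 2.686
vertex -2.914 -0.486 2.867
endloop
endfacet
facet normal 0.399 -0.908 -0.130
outer loop
vertex -3.306 -0.585 2.358
vertex -2.914 -0.486 2.867
vertex -3.997 -0.976 2.967
endloop
endfacet
facet normal 0.399 -0.908 -0.131
outer loop
vertex -3.997 -0.976 2.967
vertex -2.914 -0.486 2.867
vertex -3.605 -0.877 3.475
endloop
endfacet
facet normal -0.691 -0.389 0.609
outer loop
vertex -3.997 -0.976 2.967
vertex -3.605 -0.877 3.475
vertex -4.025 -0.415 3.294
endloop
endfacet
facet normal 0.690 0.391 -0.609
outer loop
vertex -2.914 -0.486 2.867
vertex -3.335 -0.025 2.686
vertex -2.943 0.075 3.194
endloop
endfacet
facet normal 0.721 -0.320 0.614
outer loop
vertex -2.914 -0.486 2.867
vertex -2.943 0.075 3.194
vertex -3.605 -0.877 3.475
endloop
endfacet
facet normal 0.722 -0.322 0.612
outer loop
vertex -3.605 -0.877 3.475
vertex -2.943 0.075 3.194
vertex -3.633 -0.316 3.803
endloop
endfacet
facet normal -0.691 -0.390 0.608
outer loop
vertex -3.605 -0.877 3.475
vertex -3.633 -0.316 3.803
vertex -4.025 -0.415 3.294
endloop
endfacet
facet normal -0.203 0.492 0.847
outer loop
vertex -0.768 4.385 0.625
vertex -1.744 3.994 0.618
vertex -0.973 3.472 1.106
endloop
endfacet
facet normal 0.488 0.318 0.812
outer loop
vertex -0.768 4.385 0.625
vertex -0.973 3.472 1.106
vertex -0.096 3.581 0.536
endloop
endfacet
facet normal 0.760 0.611 0.222
outer loop
vertex -0.768 4.385 0.625
vertex -0.096 3.581 0.536
vertex -0.325 4.171 -0.304
endloop
endfacet
facet normal 0.236 0.965 -0.110
outer loop
vertex -0.768 4.385 0.625
vertex -0.325 4.171 -0.304
vertex -1.344 4.426 -0.253
endloop
endfacet
facet normal -0.359 0.891 0.277
outer loop
vertex -0.768 4.385 0.625
vertex -1.344 4.426 -0.253
vertex -1.744 3.994 0.618
endloop
endfacet
facet normal 0.535 -0.391 0.749
outer loop
vertex -0.096 3.581 0.536
vertex -0.973 3.472 1.106
vertex -0.656 2.694 0.473
endloop
endfacet
facet normal -0.584 -0.111 0.804
outer loop
vertex -0.973 3.472 1.106
vertex -1.744 3.994 0.618
vertex -1.675 2.949 0.524
endloop
endfacet
facet normal -0.836 0.536 -0.118
outer loop
vertex -1.744 3.994 0.618
vertex -1.344 4.426 -0.253
vertex -1.904 3.539 -0.316
endloop
endfacet
facet normal 0.127 0.657 -0.743
outer loop
vertex -1.344 4.426 -0.253
vertex -0.325 4.171 -0.304
vertex -1.027 3.648 -0.886
endloop
endfacet
facet normal 0.975 0.083 -0.207
outer loop
vertex -0.325 4.171 -0.304
vertex -0.096 3.581 0.536
vertex -0.256 3.126 -0.398
endloop
endfacet
facet normal -0.236 -0.965 0.110
outer loop
vertex -1.232 2.735 -0.405
vertex -0.656 2.694 0.473
vertex -1.675 2.949 0.524
endloop
endfacet
facet normal -0.760 -0.611 -0.222
outer loop
vertex -1.232 2.735 -0.405
vertex -1.675 2.949 0.524
vertex -1.904 3.539 -0.316
endloop
endfacet
facet normal -0.488 -0.318 -0.812
outer loop
vertex -1.232 2.735 -0.405
vertex -1.904 3.539 -0.316
vertex -1.027 3.648 -0.886
endloop
endfacet
facet normal 0.203 -0.492 -0.847
outer loop
vertex -1.232 2.735 -0.405
vertex -1.027 3.648 -0.886
vertex -0.256 3.126 -0.398
endloop
endfacet
facet normal 0.359 -0.891 -0.277
outer loop
vertex -1.232 2.735 -0.405
vertex -0.256 3.126 -0.398
vertex -0.656 2.694 0.473
endloop
endfacet
facet normal -0.127 -0.657 0.743
outer loop
vertex -1.675 2.949 0.524
vertex -0.656 2.694 0.473
vertex -0.973 3.472 1.106
endloop
endfacet
facet normal -0.975 -0.083 0.207
outer loop
vertex -1.904 3.539 -0.316
vertex -1.675 2.949 0.524
vertex -1.744 3.994 0.618
endloop
endfacet
facet normal -0.535 0.391 -0.749
outer loop
vertex -1.027 3.648 -0.886
vertex -1.904 3.539 -0.316
vertex -1.344 4.426 -0.253
endloop
endfacet
facet normal 0.584 0.111 -0.804
outer loop
vertex -0.256 3.126 -0.398
vertex -1.027 3.648 -0.886
vertex -0.325 4.171 -0.304
endloop
endfacet
facet normal 0.836 -0.536 0.118
outer loop
vertex -0.656 2.694 0.473
vertex -0.256 3.126 -0.398
vertex -0.096 3.581 0.536
endloop
endfacet

endsolid


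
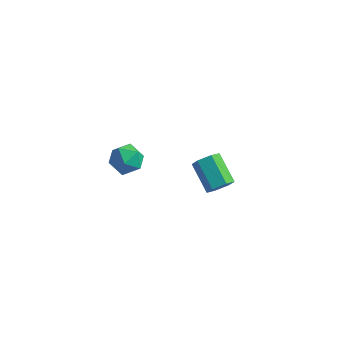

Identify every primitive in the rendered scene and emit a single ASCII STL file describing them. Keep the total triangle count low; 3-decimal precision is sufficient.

solid 
facet normal 0.668 -0.530 -0.522
outer loop
vertex 1.002 3.232 -2.667
vertex 0.651 3.399 -3.285
vertex 1.186 3.832 -3.041
endloop
endfacet
facet normal 0.701 0.210 0.682
outer loop
vertex 1.002 3.232 -2.667
vertex 1.186 3.832 -3.041
vertex -0.159 4.155 -1.757
endloop
endfacet
facet normal 0.701 0.211 0.681
outer loop
vertex -0.159 4.155 -1.757
vertex 1.186 3.832 -3.041
vertex 0.024 4.754 -2.131
endloop
endfacet
facet normal -0.668 0.530 0.523
outer loop
vertex -0.159 4.155 -1.757
vertex 0.024 4.754 -2.131
vertex -0.511 4.321 -2.375
endloop
endfacet
facet normal 0.668 -0.530 -0.523
outer loop
vertex 1.186 3.832 -3.041
vertex 0.651 3.399 -3.285
vertex 0.834 3.998 -3.659
endloop
endfacet
facet normal 0.567 0.817 -0.104
outer loop
vertex 1.186 3.832 -3.041
vertex 0.834 3.998 -3.659
vertex 0.024 4.754 -2.131
endloop
endfacet
facet normal 0.569 0.816 -0.102
outer loop
vertex 0.024 4.754 -2.131
vertex 0.834 3.998 -3.659
vertex -0.327 4.921 -2.749
endloop
endfacet
facet normal -0.668 0.530 0.522
outer loop
vertex 0.024 4.754 -2.131
vertex -0.327 4.921 -2.749
vertex -0.511 4.321 -2.375
endloop
endfacet
facet normal 0.668 -0.530 -0.523
outer loop
vertex 0.834 3.998 -3.659
vertex 0.651 3.399 -3.285
vertex 0.299 3.565 -3.903
endloop
endfacet
facet normal -0.133 0.606 -0.784
outer loop
vertex 0.834 3.998 -3.659
vertex 0.299 3.565 -3.903
vertex -0.327 4.921 -2.749
endloop
endfacet
facet normal -0.133 0.606 -0.784
outer loop
vertex -0.327 4.921 -2.749
vertex 0.299 3.565 -3.903
vertex -0.862 4.488 -2.993
endloop
endfacet
facet normal -0.668 0.530 0.522
outer loop
vertex -0.327 4.921 -2.749
vertex -0.862 4.488 -2.993
vertex -0.511 4.321 -2.375
endloop
endfacet
facet normal 0.668 -0.530 -0.523
outer loop
vertex 0.299 3.565 -3.903
vertex 0.651 3.399 -3.285
vertex 0.116 2.966 -3.529
endloop
endfacet
facet normal -0.701 -0.211 -0.681
outer loop
vertex 0.299 3.565 -3.903
vertex 0.116 2.966 -3.529
vertex -0.862 4.488 -2.993
endloop
endfacet
facet normal -0.701 -0.210 -0.682
outer loop
vertex -0.862 4.488 -2.993
vertex 0.116 2.966 -3.529
vertex -1.046 3.888 -2.619
endloop
endfacet
facet normal -0.668 0.530 0.522
outer loop
vertex -0.862 4.488 -2.993
vertex -1.046 3.888 -2.619
vertex -0.511 4.321 -2.375
endloop
endfacet
facet normal 0.668 -0.530 -0.522
outer loop
vertex 0.116 2.966 -3.529
vertex 0.651 3.399 -3.285
vertex 0.467 2.799 -2.911
endloop
endfacet
facet normal -0.568 -0.817 0.102
outer loop
vertex 0.116 2.966 -3.529
vertex 0.467 2.799 -2.911
vertex -1.046 3.888 -2.619
endloop
endfacet
facet normal -0.568 -0.817 0.104
outer loop
vertex -1.046 3.888 -2.619
vertex 0.467 2.799 -2.911
vertex -0.694 3.722 -2.001
endloop
endfacet
facet normal -0.668 0.530 0.523
outer loop
vertex -1.046 3.888 -2.619
vertex -0.694 3.722 -2.001
vertex -0.511 4.321 -2.375
endloop
endfacet
facet normal 0.668 -0.530 -0.522
outer loop
vertex 0.467 2.799 -2.911
vertex 0.651 3.399 -3.285
vertex 1.002 3.232 -2.667
endloop
endfacet
facet normal 0.133 -0.606 0.784
outer loop
vertex 0.467 2.799 -2.911
vertex 1.002 3.232 -2.667
vertex -0.694 3.722 -2.001
endloop
endfacet
facet normal 0.133 -0.606 0.784
outer loop
vertex -0.694 3.722 -2.001
vertex 1.002 3.232 -2.667
vertex -0.159 4.155 -1.757
endloop
endfacet
facet normal -0.668 0.530 0.523
outer loop
vertex -0.694 3.722 -2.001
vertex -0.159 4.155 -1.757
vertex -0.511 4.321 -2.375
endloop
endfacet
facet normal -0.853 -0.208 0.479
outer loop
vertex -2.704 -1.412 3.182
vertex -2.49 -2.269 3.19
vertex -2.243 -1.746 3.857
endloop
endfacet
facet normal -0.621 0.446 0.645
outer loop
vertex -2.704 -1.412 3.182
vertex -2.243 -1.746 3.857
vertex -2.027 -0.959 3.521
endloop
endfacet
facet normal -0.569 0.821 0.040
outer loop
vertex -2.704 -1.412 3.182
vertex -2.027 -0.959 3.521
vertex -2.14 -0.995 2.646
endloop
endfacet
facet normal -0.769 0.398 -0.500
outer loop
vertex -2.704 -1.412 3.182
vertex -2.14 -0.995 2.646
vertex -2.426 -1.805 2.441
endloop
endfacet
facet normal -0.944 -0.238 -0.228
outer loop
vertex -2.704 -1.412 3.182
vertex -2.426 -1.805 2.441
vertex -2.49 -2.269 3.19
endloop
endfacet
facet normal 0.033 0.385 0.922
outer loop
vertex -2.027 -0.959 3.521
vertex -2.243 -1.746 3.857
vertex -1.394 -1.535 3.739
endloop
endfacet
facet normal -0.341 -0.674 0.655
outer loop
vertex -2.243 -1.746 3.857
vertex -2.49 -2.269 3.19
vertex -1.68 -2.345 3.534
endloop
endfacet
facet normal -0.489 -0.722 -0.489
outer loop
vertex -2.49 -2.269 3.19
vertex -2.426 -1.805 2.441
vertex -1.793 -2.381 2.659
endloop
endfacet
facet normal -0.206 0.308 -0.929
outer loop
vertex -2.426 -1.805 2.441
vertex -2.14 -0.995 2.646
vertex -1.577 -1.594 2.323
endloop
endfacet
facet normal 0.117 0.992 -0.056
outer loop
vertex -2.14 -0.995 2.646
vertex -2.027 -0.959 3.521
vertex -1.33 -1.071 2.99
endloop
endfacet
facet normal 0.769 -0.398 0.500
outer loop
vertex -1.116 -1.928 2.998
vertex -1.394 -1.535 3.739
vertex -1.68 -2.345 3.534
endloop
endfacet
facet normal 0.569 -0.821 -0.040
outer loop
vertex -1.116 -1.928 2.998
vertex -1.68 -2.345 3.534
vertex -1.793 -2.381 2.659
endloop
endfacet
facet normal 0.621 -0.446 -0.645
outer loop
vertex -1.116 -1.928 2.998
vertex -1.793 -2.381 2.659
vertex -1.577 -1.594 2.323
endloop
endfacet
facet normal 0.853 0.208 -0.479
outer loop
vertex -1.116 -1.928 2.998
vertex -1.577 -1.594 2.323
vertex -1.33 -1.071 2.99
endloop
endfacet
facet normal 0.944 0.238 0.228
outer loop
vertex -1.116 -1.928 2.998
vertex -1.33 -1.071 2.99
vertex -1.394 -1.535 3.739
endloop
endfacet
facet normal 0.206 -0.308 0.929
outer loop
vertex -1.68 -2.345 3.534
vertex -1.394 -1.535 3.739
vertex -2.243 -1.746 3.857
endloop
endfacet
facet normal -0.117 -0.992 0.056
outer loop
vertex -1.793 -2.381 2.659
vertex -1.68 -2.345 3.534
vertex -2.49 -2.269 3.19
endloop
endfacet
facet normal -0.033 -0.385 -0.922
outer loop
vertex -1.577 -1.594 2.323
vertex -1.793 -2.381 2.659
vertex -2.426 -1.805 2.441
endloop
endfacet
facet normal 0.341 0.674 -0.655
outer loop
vertex -1.33 -1.071 2.99
vertex -1.577 -1.594 2.323
vertex -2.14 -0.995 2.646
endloop
endfacet
facet normal 0.489 0.722 0.489
outer loop
vertex -1.394 -1.535 3.739
vertex -1.33 -1.071 2.99
vertex -2.027 -0.959 3.521
endloop
endfacet

endsolid
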